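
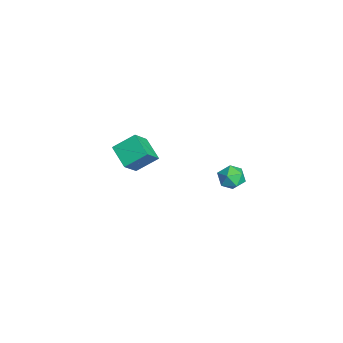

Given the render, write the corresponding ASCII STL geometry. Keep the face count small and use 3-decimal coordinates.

solid 
facet normal -0.774 0.236 0.587
outer loop
vertex 2.495 1.692 -0.555
vertex 2.908 1.775 -0.044
vertex 2.763 2.286 -0.44
endloop
endfacet
facet normal -0.901 0.424 -0.090
outer loop
vertex 2.495 1.692 -0.555
vertex 2.763 2.286 -0.44
vertex 2.718 2.059 -1.06
endloop
endfacet
facet normal -0.854 -0.162 -0.495
outer loop
vertex 2.495 1.692 -0.555
vertex 2.718 2.059 -1.06
vertex 2.835 1.407 -1.048
endloop
endfacet
facet normal -0.698 -0.713 -0.070
outer loop
vertex 2.495 1.692 -0.555
vertex 2.835 1.407 -1.048
vertex 2.952 1.231 -0.42
endloop
endfacet
facet normal -0.649 -0.467 0.600
outer loop
vertex 2.495 1.692 -0.555
vertex 2.952 1.231 -0.42
vertex 2.908 1.775 -0.044
endloop
endfacet
facet normal -0.387 0.875 -0.292
outer loop
vertex 2.718 2.059 -1.06
vertex 2.763 2.286 -0.44
vertex 3.268 2.369 -0.86
endloop
endfacet
facet normal -0.183 0.569 0.802
outer loop
vertex 2.763 2.286 -0.44
vertex 2.908 1.775 -0.044
vertex 3.385 2.193 -0.232
endloop
endfacet
facet normal 0.020 -0.567 0.823
outer loop
vertex 2.908 1.775 -0.044
vertex 2.952 1.231 -0.42
vertex 3.502 1.541 -0.22
endloop
endfacet
facet normal -0.057 -0.964 -0.259
outer loop
vertex 2.952 1.231 -0.42
vertex 2.835 1.407 -1.048
vertex 3.457 1.314 -0.84
endloop
endfacet
facet normal -0.310 -0.073 -0.948
outer loop
vertex 2.835 1.407 -1.048
vertex 2.718 2.059 -1.06
vertex 3.312 1.825 -1.236
endloop
endfacet
facet normal 0.698 0.713 0.070
outer loop
vertex 3.725 1.908 -0.725
vertex 3.268 2.369 -0.86
vertex 3.385 2.193 -0.232
endloop
endfacet
facet normal 0.854 0.162 0.495
outer loop
vertex 3.725 1.908 -0.725
vertex 3.385 2.193 -0.232
vertex 3.502 1.541 -0.22
endloop
endfacet
facet normal 0.901 -0.424 0.090
outer loop
vertex 3.725 1.908 -0.725
vertex 3.502 1.541 -0.22
vertex 3.457 1.314 -0.84
endloop
endfacet
facet normal 0.774 -0.236 -0.587
outer loop
vertex 3.725 1.908 -0.725
vertex 3.457 1.314 -0.84
vertex 3.312 1.825 -1.236
endloop
endfacet
facet normal 0.649 0.467 -0.600
outer loop
vertex 3.725 1.908 -0.725
vertex 3.312 1.825 -1.236
vertex 3.268 2.369 -0.86
endloop
endfacet
facet normal 0.057 0.964 0.259
outer loop
vertex 3.385 2.193 -0.232
vertex 3.268 2.369 -0.86
vertex 2.763 2.286 -0.44
endloop
endfacet
facet normal 0.310 0.073 0.948
outer loop
vertex 3.502 1.541 -0.22
vertex 3.385 2.193 -0.232
vertex 2.908 1.775 -0.044
endloop
endfacet
facet normal 0.387 -0.875 0.292
outer loop
vertex 3.457 1.314 -0.84
vertex 3.502 1.541 -0.22
vertex 2.952 1.231 -0.42
endloop
endfacet
facet normal 0.183 -0.569 -0.802
outer loop
vertex 3.312 1.825 -1.236
vertex 3.457 1.314 -0.84
vertex 2.835 1.407 -1.048
endloop
endfacet
facet normal -0.020 0.567 -0.823
outer loop
vertex 3.268 2.369 -0.86
vertex 3.312 1.825 -1.236
vertex 2.718 2.059 -1.06
endloop
endfacet
facet normal -0.530 0.468 -0.707
outer loop
vertex -3.424 -1.831 -3.793
vertex -3.453 -0.799 -3.089
vertex -2.355 -1.433 -4.331
endloop
endfacet
facet normal 0.024 -0.826 -0.564
outer loop
vertex -1.667 -2.041 -3.411
vertex -3.424 -1.831 -3.793
vertex -2.355 -1.433 -4.331
endloop
endfacet
facet normal -0.530 0.468 -0.707
outer loop
vertex -2.355 -1.433 -4.331
vertex -3.453 -0.799 -3.089
vertex -2.385 -0.401 -3.626
endloop
endfacet
facet normal 0.848 0.315 -0.426
outer loop
vertex -2.385 -0.401 -3.626
vertex -1.667 -2.041 -3.411
vertex -2.355 -1.433 -4.331
endloop
endfacet
facet normal -0.848 -0.315 0.426
outer loop
vertex -3.424 -1.831 -3.793
vertex -2.765 -1.407 -2.169
vertex -3.453 -0.799 -3.089
endloop
endfacet
facet normal 0.024 -0.825 -0.564
outer loop
vertex -2.735 -2.439 -2.874
vertex -3.424 -1.831 -3.793
vertex -1.667 -2.041 -3.411
endloop
endfacet
facet normal -0.848 -0.316 0.426
outer loop
vertex -2.735 -2.439 -2.874
vertex -2.765 -1.407 -2.169
vertex -3.424 -1.831 -3.793
endloop
endfacet
facet normal -0.024 0.826 0.564
outer loop
vertex -3.453 -0.799 -3.089
vertex -2.765 -1.407 -2.169
vertex -2.385 -0.401 -3.626
endloop
endfacet
facet normal 0.848 0.315 -0.427
outer loop
vertex -1.696 -1.009 -2.707
vertex -1.667 -2.041 -3.411
vertex -2.385 -0.401 -3.626
endloop
endfacet
facet normal -0.024 0.826 0.564
outer loop
vertex -2.385 -0.401 -3.626
vertex -2.765 -1.407 -2.169
vertex -1.696 -1.009 -2.707
endloop
endfacet
facet normal 0.530 -0.468 0.707
outer loop
vertex -1.696 -1.009 -2.707
vertex -2.735 -2.439 -2.874
vertex -1.667 -2.041 -3.411
endloop
endfacet
facet normal 0.530 -0.468 0.707
outer loop
vertex -2.765 -1.407 -2.169
vertex -2.735 -2.439 -2.874
vertex -1.696 -1.009 -2.707
endloop
endfacet

endsolid


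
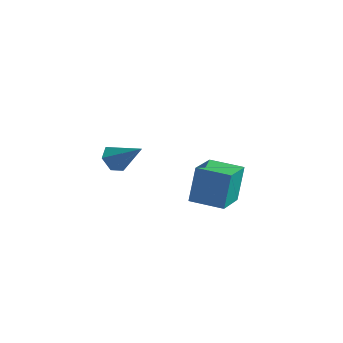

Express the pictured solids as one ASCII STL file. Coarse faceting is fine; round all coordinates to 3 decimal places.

solid 
facet normal -0.750 -0.245 -0.614
outer loop
vertex -3.38 1.616 -2.963
vertex -3.839 1.499 -2.356
vertex -3.8 2.196 -2.681
endloop
endfacet
facet normal 0.610 0.657 -0.443
outer loop
vertex -3.38 1.616 -2.963
vertex -3.8 2.196 -2.681
vertex -2.481 1.941 -1.244
endloop
endfacet
facet normal -0.750 -0.245 -0.614
outer loop
vertex -3.8 2.196 -2.681
vertex -3.839 1.499 -2.356
vertex -4.259 2.079 -2.074
endloop
endfacet
facet normal -0.009 0.983 0.183
outer loop
vertex -3.8 2.196 -2.681
vertex -4.259 2.079 -2.074
vertex -2.481 1.941 -1.244
endloop
endfacet
facet normal -0.750 -0.245 -0.614
outer loop
vertex -4.259 2.079 -2.074
vertex -3.839 1.499 -2.356
vertex -4.298 1.382 -1.749
endloop
endfacet
facet normal -0.359 0.411 0.838
outer loop
vertex -4.259 2.079 -2.074
vertex -4.298 1.382 -1.749
vertex -2.481 1.941 -1.244
endloop
endfacet
facet normal -0.750 -0.245 -0.614
outer loop
vertex -4.298 1.382 -1.749
vertex -3.839 1.499 -2.356
vertex -3.878 0.802 -2.031
endloop
endfacet
facet normal -0.091 -0.488 0.868
outer loop
vertex -4.298 1.382 -1.749
vertex -3.878 0.802 -2.031
vertex -2.481 1.941 -1.244
endloop
endfacet
facet normal -0.750 -0.245 -0.614
outer loop
vertex -3.878 0.802 -2.031
vertex -3.839 1.499 -2.356
vertex -3.419 0.919 -2.638
endloop
endfacet
facet normal 0.528 -0.814 0.242
outer loop
vertex -3.878 0.802 -2.031
vertex -3.419 0.919 -2.638
vertex -2.481 1.941 -1.244
endloop
endfacet
facet normal -0.750 -0.245 -0.614
outer loop
vertex -3.419 0.919 -2.638
vertex -3.839 1.499 -2.356
vertex -3.38 1.616 -2.963
endloop
endfacet
facet normal 0.878 -0.242 -0.413
outer loop
vertex -3.419 0.919 -2.638
vertex -3.38 1.616 -2.963
vertex -2.481 1.941 -1.244
endloop
endfacet
facet normal -0.896 -0.441 0.056
outer loop
vertex 1.405 1.569 -0.442
vertex 0.607 3.123 -0.985
vertex 1.559 1.032 -2.205
endloop
endfacet
facet normal 0.436 -0.849 0.297
outer loop
vertex 2.993 1.737 -2.295
vertex 1.405 1.569 -0.442
vertex 1.559 1.032 -2.205
endloop
endfacet
facet normal -0.896 -0.441 0.056
outer loop
vertex 1.559 1.032 -2.205
vertex 0.607 3.123 -0.985
vertex 0.761 2.586 -2.749
endloop
endfacet
facet normal 0.083 -0.291 -0.953
outer loop
vertex 0.761 2.586 -2.749
vertex 2.993 1.737 -2.295
vertex 1.559 1.032 -2.205
endloop
endfacet
facet normal -0.083 0.290 0.953
outer loop
vertex 1.405 1.569 -0.442
vertex 2.041 3.828 -1.075
vertex 0.607 3.123 -0.985
endloop
endfacet
facet normal 0.436 -0.850 0.297
outer loop
vertex 2.839 2.274 -0.531
vertex 1.405 1.569 -0.442
vertex 2.993 1.737 -2.295
endloop
endfacet
facet normal -0.084 0.291 0.953
outer loop
vertex 2.839 2.274 -0.531
vertex 2.041 3.828 -1.075
vertex 1.405 1.569 -0.442
endloop
endfacet
facet normal -0.436 0.849 -0.297
outer loop
vertex 0.607 3.123 -0.985
vertex 2.041 3.828 -1.075
vertex 0.761 2.586 -2.749
endloop
endfacet
facet normal 0.084 -0.290 -0.953
outer loop
vertex 2.195 3.291 -2.838
vertex 2.993 1.737 -2.295
vertex 0.761 2.586 -2.749
endloop
endfacet
facet normal -0.436 0.850 -0.297
outer loop
vertex 0.761 2.586 -2.749
vertex 2.041 3.828 -1.075
vertex 2.195 3.291 -2.838
endloop
endfacet
facet normal 0.896 0.441 -0.056
outer loop
vertex 2.195 3.291 -2.838
vertex 2.839 2.274 -0.531
vertex 2.993 1.737 -2.295
endloop
endfacet
facet normal 0.896 0.441 -0.056
outer loop
vertex 2.041 3.828 -1.075
vertex 2.839 2.274 -0.531
vertex 2.195 3.291 -2.838
endloop
endfacet

endsolid


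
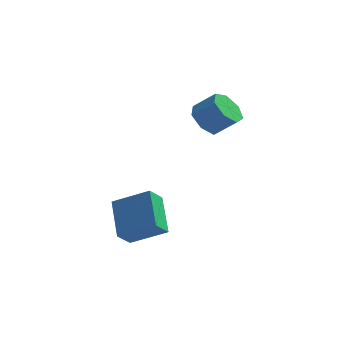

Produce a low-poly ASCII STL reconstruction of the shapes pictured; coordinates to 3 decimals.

solid 
facet normal -0.893 -0.034 -0.449
outer loop
vertex -0.195 -3.747 -3.814
vertex -0.904 -2.194 -2.524
vertex 0.15 -2.971 -4.559
endloop
endfacet
facet normal 0.331 -0.726 -0.603
outer loop
vertex 1.864 -2.906 -3.696
vertex -0.195 -3.747 -3.814
vertex 0.15 -2.971 -4.559
endloop
endfacet
facet normal -0.893 -0.034 -0.449
outer loop
vertex 0.15 -2.971 -4.559
vertex -0.904 -2.194 -2.524
vertex -0.559 -1.418 -3.268
endloop
endfacet
facet normal 0.306 0.687 -0.659
outer loop
vertex -0.559 -1.418 -3.268
vertex 1.864 -2.906 -3.696
vertex 0.15 -2.971 -4.559
endloop
endfacet
facet normal -0.306 -0.687 0.659
outer loop
vertex -0.195 -3.747 -3.814
vertex 0.81 -2.129 -1.661
vertex -0.904 -2.194 -2.524
endloop
endfacet
facet normal 0.331 -0.726 -0.603
outer loop
vertex 1.519 -3.682 -2.952
vertex -0.195 -3.747 -3.814
vertex 1.864 -2.906 -3.696
endloop
endfacet
facet normal -0.305 -0.687 0.659
outer loop
vertex 1.519 -3.682 -2.952
vertex 0.81 -2.129 -1.661
vertex -0.195 -3.747 -3.814
endloop
endfacet
facet normal -0.331 0.726 0.603
outer loop
vertex -0.904 -2.194 -2.524
vertex 0.81 -2.129 -1.661
vertex -0.559 -1.418 -3.268
endloop
endfacet
facet normal 0.305 0.687 -0.659
outer loop
vertex 1.155 -1.353 -2.406
vertex 1.864 -2.906 -3.696
vertex -0.559 -1.418 -3.268
endloop
endfacet
facet normal -0.331 0.726 0.603
outer loop
vertex -0.559 -1.418 -3.268
vertex 0.81 -2.129 -1.661
vertex 1.155 -1.353 -2.406
endloop
endfacet
facet normal 0.893 0.034 0.450
outer loop
vertex 1.155 -1.353 -2.406
vertex 1.519 -3.682 -2.952
vertex 1.864 -2.906 -3.696
endloop
endfacet
facet normal 0.893 0.034 0.449
outer loop
vertex 0.81 -2.129 -1.661
vertex 1.519 -3.682 -2.952
vertex 1.155 -1.353 -2.406
endloop
endfacet
facet normal -0.758 0.022 -0.652
outer loop
vertex 2.606 2.207 0.142
vertex 2.079 2.775 0.774
vertex 2.708 3.064 0.052
endloop
endfacet
facet normal 0.641 -0.155 -0.752
outer loop
vertex 2.606 2.207 0.142
vertex 2.708 3.064 0.052
vertex 3.668 2.177 1.054
endloop
endfacet
facet normal 0.642 -0.155 -0.751
outer loop
vertex 3.668 2.177 1.054
vertex 2.708 3.064 0.052
vertex 3.769 3.034 0.964
endloop
endfacet
facet normal 0.758 -0.021 0.651
outer loop
vertex 3.668 2.177 1.054
vertex 3.769 3.034 0.964
vertex 3.141 2.745 1.686
endloop
endfacet
facet normal -0.758 0.021 -0.652
outer loop
vertex 2.708 3.064 0.052
vertex 2.079 2.775 0.774
vertex 2.336 3.703 0.505
endloop
endfacet
facet normal 0.491 0.676 -0.550
outer loop
vertex 2.708 3.064 0.052
vertex 2.336 3.703 0.505
vertex 3.769 3.034 0.964
endloop
endfacet
facet normal 0.491 0.676 -0.549
outer loop
vertex 3.769 3.034 0.964
vertex 2.336 3.703 0.505
vertex 3.398 3.673 1.418
endloop
endfacet
facet normal 0.759 -0.022 0.651
outer loop
vertex 3.769 3.034 0.964
vertex 3.398 3.673 1.418
vertex 3.141 2.745 1.686
endloop
endfacet
facet normal -0.758 0.021 -0.651
outer loop
vertex 2.336 3.703 0.505
vertex 2.079 2.775 0.774
vertex 1.771 3.644 1.161
endloop
endfacet
facet normal -0.028 0.997 0.065
outer loop
vertex 2.336 3.703 0.505
vertex 1.771 3.644 1.161
vertex 3.398 3.673 1.418
endloop
endfacet
facet normal -0.028 0.997 0.066
outer loop
vertex 3.398 3.673 1.418
vertex 1.771 3.644 1.161
vertex 2.832 3.614 2.073
endloop
endfacet
facet normal 0.757 -0.021 0.653
outer loop
vertex 3.398 3.673 1.418
vertex 2.832 3.614 2.073
vertex 3.141 2.745 1.686
endloop
endfacet
facet normal -0.758 0.021 -0.652
outer loop
vertex 1.771 3.644 1.161
vertex 2.079 2.775 0.774
vertex 1.438 2.93 1.525
endloop
endfacet
facet normal -0.527 0.568 0.632
outer loop
vertex 1.771 3.644 1.161
vertex 1.438 2.93 1.525
vertex 2.832 3.614 2.073
endloop
endfacet
facet normal -0.527 0.569 0.631
outer loop
vertex 2.832 3.614 2.073
vertex 1.438 2.93 1.525
vertex 2.499 2.9 2.438
endloop
endfacet
facet normal 0.758 -0.021 0.652
outer loop
vertex 2.832 3.614 2.073
vertex 2.499 2.9 2.438
vertex 3.141 2.745 1.686
endloop
endfacet
facet normal -0.758 0.022 -0.652
outer loop
vertex 1.438 2.93 1.525
vertex 2.079 2.775 0.774
vertex 1.588 2.1 1.323
endloop
endfacet
facet normal -0.629 -0.289 0.722
outer loop
vertex 1.438 2.93 1.525
vertex 1.588 2.1 1.323
vertex 2.499 2.9 2.438
endloop
endfacet
facet normal -0.629 -0.289 0.721
outer loop
vertex 2.499 2.9 2.438
vertex 1.588 2.1 1.323
vertex 2.649 2.069 2.236
endloop
endfacet
facet normal 0.758 -0.022 0.652
outer loop
vertex 2.499 2.9 2.438
vertex 2.649 2.069 2.236
vertex 3.141 2.745 1.686
endloop
endfacet
facet normal -0.758 0.021 -0.652
outer loop
vertex 1.588 2.1 1.323
vertex 2.079 2.775 0.774
vertex 2.108 1.778 0.708
endloop
endfacet
facet normal -0.258 -0.928 0.268
outer loop
vertex 1.588 2.1 1.323
vertex 2.108 1.778 0.708
vertex 2.649 2.069 2.236
endloop
endfacet
facet normal -0.256 -0.929 0.268
outer loop
vertex 2.649 2.069 2.236
vertex 2.108 1.778 0.708
vertex 3.169 1.748 1.62
endloop
endfacet
facet normal 0.758 -0.022 0.652
outer loop
vertex 2.649 2.069 2.236
vertex 3.169 1.748 1.62
vertex 3.141 2.745 1.686
endloop
endfacet
facet normal -0.758 0.021 -0.651
outer loop
vertex 2.108 1.778 0.708
vertex 2.079 2.775 0.774
vertex 2.606 2.207 0.142
endloop
endfacet
facet normal 0.308 -0.869 -0.387
outer loop
vertex 2.108 1.778 0.708
vertex 2.606 2.207 0.142
vertex 3.169 1.748 1.62
endloop
endfacet
facet normal 0.308 -0.869 -0.387
outer loop
vertex 3.169 1.748 1.62
vertex 2.606 2.207 0.142
vertex 3.668 2.177 1.054
endloop
endfacet
facet normal 0.758 -0.022 0.652
outer loop
vertex 3.169 1.748 1.62
vertex 3.668 2.177 1.054
vertex 3.141 2.745 1.686
endloop
endfacet

endsolid


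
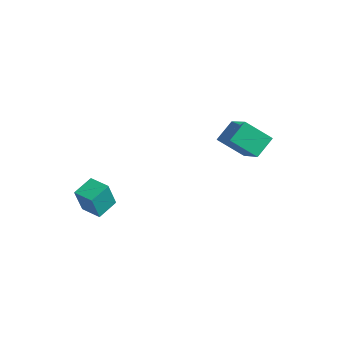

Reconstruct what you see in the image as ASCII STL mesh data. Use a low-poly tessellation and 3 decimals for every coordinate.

solid 
facet normal -0.579 -0.542 0.609
outer loop
vertex 3.343 -0.628 0.947
vertex 3.237 0.11 1.503
vertex 2.18 -0.23 0.196
endloop
endfacet
facet normal 0.114 -0.794 -0.598
outer loop
vertex 2.863 0.41 -0.523
vertex 3.343 -0.628 0.947
vertex 2.18 -0.23 0.196
endloop
endfacet
facet normal -0.579 -0.542 0.609
outer loop
vertex 2.18 -0.23 0.196
vertex 3.237 0.11 1.503
vertex 2.074 0.508 0.752
endloop
endfacet
facet normal -0.808 0.277 -0.521
outer loop
vertex 2.074 0.508 0.752
vertex 2.863 0.41 -0.523
vertex 2.18 -0.23 0.196
endloop
endfacet
facet normal 0.808 -0.277 0.521
outer loop
vertex 3.343 -0.628 0.947
vertex 3.92 0.75 0.784
vertex 3.237 0.11 1.503
endloop
endfacet
facet normal 0.114 -0.794 -0.598
outer loop
vertex 4.026 0.012 0.228
vertex 3.343 -0.628 0.947
vertex 2.863 0.41 -0.523
endloop
endfacet
facet normal 0.808 -0.277 0.521
outer loop
vertex 4.026 0.012 0.228
vertex 3.92 0.75 0.784
vertex 3.343 -0.628 0.947
endloop
endfacet
facet normal -0.114 0.794 0.598
outer loop
vertex 3.237 0.11 1.503
vertex 3.92 0.75 0.784
vertex 2.074 0.508 0.752
endloop
endfacet
facet normal -0.808 0.277 -0.521
outer loop
vertex 2.757 1.148 0.033
vertex 2.863 0.41 -0.523
vertex 2.074 0.508 0.752
endloop
endfacet
facet normal -0.114 0.794 0.598
outer loop
vertex 2.074 0.508 0.752
vertex 3.92 0.75 0.784
vertex 2.757 1.148 0.033
endloop
endfacet
facet normal 0.579 0.542 -0.609
outer loop
vertex 2.757 1.148 0.033
vertex 4.026 0.012 0.228
vertex 2.863 0.41 -0.523
endloop
endfacet
facet normal 0.579 0.542 -0.609
outer loop
vertex 3.92 0.75 0.784
vertex 4.026 0.012 0.228
vertex 2.757 1.148 0.033
endloop
endfacet
facet normal -0.982 -0.188 0.021
outer loop
vertex -0.176 -4.508 -1.958
vertex -0.324 -3.702 -1.663
vertex -0.272 -4.13 -3.04
endloop
endfacet
facet normal 0.170 -0.926 -0.338
outer loop
vertex 0.524 -3.978 -3.057
vertex -0.176 -4.508 -1.958
vertex -0.272 -4.13 -3.04
endloop
endfacet
facet normal -0.982 -0.187 0.021
outer loop
vertex -0.272 -4.13 -3.04
vertex -0.324 -3.702 -1.663
vertex -0.419 -3.325 -2.745
endloop
endfacet
facet normal -0.083 0.329 -0.941
outer loop
vertex -0.419 -3.325 -2.745
vertex 0.524 -3.978 -3.057
vertex -0.272 -4.13 -3.04
endloop
endfacet
facet normal 0.083 -0.329 0.941
outer loop
vertex -0.176 -4.508 -1.958
vertex 0.472 -3.55 -1.68
vertex -0.324 -3.702 -1.663
endloop
endfacet
facet normal 0.171 -0.926 -0.338
outer loop
vertex 0.619 -4.355 -1.975
vertex -0.176 -4.508 -1.958
vertex 0.524 -3.978 -3.057
endloop
endfacet
facet normal 0.084 -0.329 0.940
outer loop
vertex 0.619 -4.355 -1.975
vertex 0.472 -3.55 -1.68
vertex -0.176 -4.508 -1.958
endloop
endfacet
facet normal -0.170 0.926 0.338
outer loop
vertex -0.324 -3.702 -1.663
vertex 0.472 -3.55 -1.68
vertex -0.419 -3.325 -2.745
endloop
endfacet
facet normal -0.083 0.329 -0.941
outer loop
vertex 0.376 -3.172 -2.762
vertex 0.524 -3.978 -3.057
vertex -0.419 -3.325 -2.745
endloop
endfacet
facet normal -0.171 0.925 0.338
outer loop
vertex -0.419 -3.325 -2.745
vertex 0.472 -3.55 -1.68
vertex 0.376 -3.172 -2.762
endloop
endfacet
facet normal 0.982 0.188 -0.021
outer loop
vertex 0.376 -3.172 -2.762
vertex 0.619 -4.355 -1.975
vertex 0.524 -3.978 -3.057
endloop
endfacet
facet normal 0.982 0.187 -0.022
outer loop
vertex 0.472 -3.55 -1.68
vertex 0.619 -4.355 -1.975
vertex 0.376 -3.172 -2.762
endloop
endfacet

endsolid


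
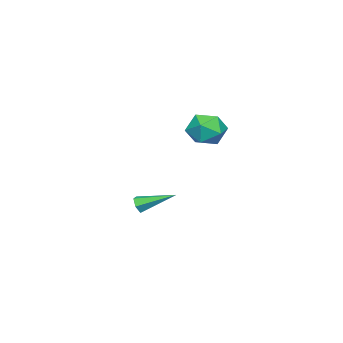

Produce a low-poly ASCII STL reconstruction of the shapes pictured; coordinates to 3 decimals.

solid 
facet normal -0.970 0.243 0.006
outer loop
vertex 1.861 3.99 3.358
vertex 1.645 3.138 2.863
vertex 1.653 3.147 3.872
endloop
endfacet
facet normal -0.638 0.510 0.578
outer loop
vertex 1.861 3.99 3.358
vertex 1.653 3.147 3.872
vertex 2.406 3.748 4.173
endloop
endfacet
facet normal -0.109 0.931 0.349
outer loop
vertex 1.861 3.99 3.358
vertex 2.406 3.748 4.173
vertex 2.863 4.111 3.349
endloop
endfacet
facet normal -0.115 0.924 -0.364
outer loop
vertex 1.861 3.99 3.358
vertex 2.863 4.111 3.349
vertex 2.393 3.734 2.539
endloop
endfacet
facet normal -0.647 0.499 -0.576
outer loop
vertex 1.861 3.99 3.358
vertex 2.393 3.734 2.539
vertex 1.645 3.138 2.863
endloop
endfacet
facet normal -0.347 -0.034 0.937
outer loop
vertex 2.406 3.748 4.173
vertex 1.653 3.147 3.872
vertex 2.527 2.746 4.181
endloop
endfacet
facet normal -0.884 -0.466 0.011
outer loop
vertex 1.653 3.147 3.872
vertex 1.645 3.138 2.863
vertex 2.057 2.369 3.371
endloop
endfacet
facet normal -0.362 -0.051 -0.931
outer loop
vertex 1.645 3.138 2.863
vertex 2.393 3.734 2.539
vertex 2.514 2.732 2.547
endloop
endfacet
facet normal 0.500 0.637 -0.587
outer loop
vertex 2.393 3.734 2.539
vertex 2.863 4.111 3.349
vertex 3.267 3.333 2.848
endloop
endfacet
facet normal 0.509 0.647 0.567
outer loop
vertex 2.863 4.111 3.349
vertex 2.406 3.748 4.173
vertex 3.275 3.342 3.857
endloop
endfacet
facet normal 0.115 -0.924 0.364
outer loop
vertex 3.059 2.49 3.362
vertex 2.527 2.746 4.181
vertex 2.057 2.369 3.371
endloop
endfacet
facet normal 0.109 -0.931 -0.349
outer loop
vertex 3.059 2.49 3.362
vertex 2.057 2.369 3.371
vertex 2.514 2.732 2.547
endloop
endfacet
facet normal 0.638 -0.510 -0.578
outer loop
vertex 3.059 2.49 3.362
vertex 2.514 2.732 2.547
vertex 3.267 3.333 2.848
endloop
endfacet
facet normal 0.970 -0.243 -0.006
outer loop
vertex 3.059 2.49 3.362
vertex 3.267 3.333 2.848
vertex 3.275 3.342 3.857
endloop
endfacet
facet normal 0.647 -0.499 0.576
outer loop
vertex 3.059 2.49 3.362
vertex 3.275 3.342 3.857
vertex 2.527 2.746 4.181
endloop
endfacet
facet normal -0.500 -0.637 0.587
outer loop
vertex 2.057 2.369 3.371
vertex 2.527 2.746 4.181
vertex 1.653 3.147 3.872
endloop
endfacet
facet normal -0.509 -0.647 -0.567
outer loop
vertex 2.514 2.732 2.547
vertex 2.057 2.369 3.371
vertex 1.645 3.138 2.863
endloop
endfacet
facet normal 0.347 0.034 -0.937
outer loop
vertex 3.267 3.333 2.848
vertex 2.514 2.732 2.547
vertex 2.393 3.734 2.539
endloop
endfacet
facet normal 0.884 0.466 -0.011
outer loop
vertex 3.275 3.342 3.857
vertex 3.267 3.333 2.848
vertex 2.863 4.111 3.349
endloop
endfacet
facet normal 0.362 0.051 0.931
outer loop
vertex 2.527 2.746 4.181
vertex 3.275 3.342 3.857
vertex 2.406 3.748 4.173
endloop
endfacet
facet normal 0.250 -0.887 -0.387
outer loop
vertex 0.124 -1.551 -2.398
vertex -0.119 -1.422 -2.851
vertex 0.394 -1.307 -2.783
endloop
endfacet
facet normal 0.742 0.192 0.642
outer loop
vertex 0.124 -1.551 -2.398
vertex 0.394 -1.307 -2.783
vertex -0.601 0.282 -2.109
endloop
endfacet
facet normal 0.250 -0.887 -0.387
outer loop
vertex 0.394 -1.307 -2.783
vertex -0.119 -1.422 -2.851
vertex 0.151 -1.178 -3.236
endloop
endfacet
facet normal 0.771 0.587 -0.246
outer loop
vertex 0.394 -1.307 -2.783
vertex 0.151 -1.178 -3.236
vertex -0.601 0.282 -2.109
endloop
endfacet
facet normal 0.250 -0.887 -0.387
outer loop
vertex 0.151 -1.178 -3.236
vertex -0.119 -1.422 -2.851
vertex -0.362 -1.293 -3.304
endloop
endfacet
facet normal -0.029 0.601 -0.798
outer loop
vertex 0.151 -1.178 -3.236
vertex -0.362 -1.293 -3.304
vertex -0.601 0.282 -2.109
endloop
endfacet
facet normal 0.250 -0.887 -0.387
outer loop
vertex -0.362 -1.293 -3.304
vertex -0.119 -1.422 -2.851
vertex -0.632 -1.537 -2.919
endloop
endfacet
facet normal -0.859 0.221 -0.462
outer loop
vertex -0.362 -1.293 -3.304
vertex -0.632 -1.537 -2.919
vertex -0.601 0.282 -2.109
endloop
endfacet
facet normal 0.250 -0.887 -0.387
outer loop
vertex -0.632 -1.537 -2.919
vertex -0.119 -1.422 -2.851
vertex -0.389 -1.666 -2.466
endloop
endfacet
facet normal -0.888 -0.175 0.426
outer loop
vertex -0.632 -1.537 -2.919
vertex -0.389 -1.666 -2.466
vertex -0.601 0.282 -2.109
endloop
endfacet
facet normal 0.250 -0.887 -0.387
outer loop
vertex -0.389 -1.666 -2.466
vertex -0.119 -1.422 -2.851
vertex 0.124 -1.551 -2.398
endloop
endfacet
facet normal -0.087 -0.189 0.978
outer loop
vertex -0.389 -1.666 -2.466
vertex 0.124 -1.551 -2.398
vertex -0.601 0.282 -2.109
endloop
endfacet

endsolid


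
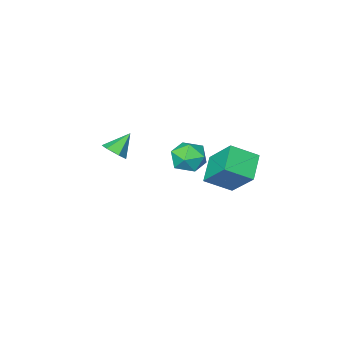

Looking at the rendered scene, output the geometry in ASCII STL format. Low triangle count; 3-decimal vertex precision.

solid 
facet normal -0.637 -0.593 0.494
outer loop
vertex 0.407 -0.11 2.435
vertex 0.258 1.143 3.747
vertex -0.636 0.459 1.773
endloop
endfacet
facet normal 0.082 -0.688 -0.721
outer loop
vertex 0.242 1.277 1.093
vertex 0.407 -0.11 2.435
vertex -0.636 0.459 1.773
endloop
endfacet
facet normal -0.636 -0.593 0.494
outer loop
vertex -0.636 0.459 1.773
vertex 0.258 1.143 3.747
vertex -0.785 1.712 3.086
endloop
endfacet
facet normal -0.767 0.419 -0.487
outer loop
vertex -0.785 1.712 3.086
vertex 0.242 1.277 1.093
vertex -0.636 0.459 1.773
endloop
endfacet
facet normal 0.767 -0.418 0.487
outer loop
vertex 0.407 -0.11 2.435
vertex 1.136 1.961 3.067
vertex 0.258 1.143 3.747
endloop
endfacet
facet normal 0.082 -0.688 -0.721
outer loop
vertex 1.285 0.708 1.754
vertex 0.407 -0.11 2.435
vertex 0.242 1.277 1.093
endloop
endfacet
facet normal 0.767 -0.418 0.486
outer loop
vertex 1.285 0.708 1.754
vertex 1.136 1.961 3.067
vertex 0.407 -0.11 2.435
endloop
endfacet
facet normal -0.082 0.688 0.721
outer loop
vertex 0.258 1.143 3.747
vertex 1.136 1.961 3.067
vertex -0.785 1.712 3.086
endloop
endfacet
facet normal -0.767 0.418 -0.487
outer loop
vertex 0.093 2.53 2.405
vertex 0.242 1.277 1.093
vertex -0.785 1.712 3.086
endloop
endfacet
facet normal -0.082 0.688 0.721
outer loop
vertex -0.785 1.712 3.086
vertex 1.136 1.961 3.067
vertex 0.093 2.53 2.405
endloop
endfacet
facet normal 0.636 0.593 -0.494
outer loop
vertex 0.093 2.53 2.405
vertex 1.285 0.708 1.754
vertex 0.242 1.277 1.093
endloop
endfacet
facet normal 0.637 0.593 -0.493
outer loop
vertex 1.136 1.961 3.067
vertex 1.285 0.708 1.754
vertex 0.093 2.53 2.405
endloop
endfacet
facet normal 0.707 0.031 -0.707
outer loop
vertex 4.633 -1.667 3.83
vertex 4.346 -1.212 3.563
vertex 4.761 -1.101 3.983
endloop
endfacet
facet normal 0.324 -0.314 0.892
outer loop
vertex 4.633 -1.667 3.83
vertex 4.761 -1.101 3.983
vertex 3.534 -1.248 4.377
endloop
endfacet
facet normal 0.707 0.031 -0.707
outer loop
vertex 4.761 -1.101 3.983
vertex 4.346 -1.212 3.563
vertex 4.474 -0.646 3.716
endloop
endfacet
facet normal 0.185 0.581 0.792
outer loop
vertex 4.761 -1.101 3.983
vertex 4.474 -0.646 3.716
vertex 3.534 -1.248 4.377
endloop
endfacet
facet normal 0.707 0.031 -0.707
outer loop
vertex 4.474 -0.646 3.716
vertex 4.346 -1.212 3.563
vertex 4.06 -0.758 3.297
endloop
endfacet
facet normal -0.431 0.882 0.190
outer loop
vertex 4.474 -0.646 3.716
vertex 4.06 -0.758 3.297
vertex 3.534 -1.248 4.377
endloop
endfacet
facet normal 0.707 0.031 -0.707
outer loop
vertex 4.06 -0.758 3.297
vertex 4.346 -1.212 3.563
vertex 3.932 -1.324 3.144
endloop
endfacet
facet normal -0.906 0.289 -0.310
outer loop
vertex 4.06 -0.758 3.297
vertex 3.932 -1.324 3.144
vertex 3.534 -1.248 4.377
endloop
endfacet
facet normal 0.707 0.030 -0.707
outer loop
vertex 3.932 -1.324 3.144
vertex 4.346 -1.212 3.563
vertex 4.218 -1.779 3.411
endloop
endfacet
facet normal -0.767 -0.606 -0.210
outer loop
vertex 3.932 -1.324 3.144
vertex 4.218 -1.779 3.411
vertex 3.534 -1.248 4.377
endloop
endfacet
facet normal 0.706 0.030 -0.707
outer loop
vertex 4.218 -1.779 3.411
vertex 4.346 -1.212 3.563
vertex 4.633 -1.667 3.83
endloop
endfacet
facet normal -0.151 -0.908 0.392
outer loop
vertex 4.218 -1.779 3.411
vertex 4.633 -1.667 3.83
vertex 3.534 -1.248 4.377
endloop
endfacet
facet normal -0.833 0.530 0.159
outer loop
vertex -1.663 -3.276 -0.321
vertex -1.734 -3.642 0.526
vertex -1.259 -2.858 0.399
endloop
endfacet
facet normal -0.393 0.874 -0.287
outer loop
vertex -1.663 -3.276 -0.321
vertex -1.259 -2.858 0.399
vertex -0.813 -2.923 -0.409
endloop
endfacet
facet normal -0.275 0.451 -0.849
outer loop
vertex -1.663 -3.276 -0.321
vertex -0.813 -2.923 -0.409
vertex -1.013 -3.746 -0.781
endloop
endfacet
facet normal -0.643 -0.154 -0.751
outer loop
vertex -1.663 -3.276 -0.321
vertex -1.013 -3.746 -0.781
vertex -1.582 -4.19 -0.203
endloop
endfacet
facet normal -0.986 -0.104 -0.128
outer loop
vertex -1.663 -3.276 -0.321
vertex -1.582 -4.19 -0.203
vertex -1.734 -3.642 0.526
endloop
endfacet
facet normal 0.230 0.972 0.049
outer loop
vertex -0.813 -2.923 -0.409
vertex -1.259 -2.858 0.399
vertex -0.358 -3.07 0.383
endloop
endfacet
facet normal -0.482 0.417 0.771
outer loop
vertex -1.259 -2.858 0.399
vertex -1.734 -3.642 0.526
vertex -0.927 -3.514 0.961
endloop
endfacet
facet normal -0.731 -0.610 0.306
outer loop
vertex -1.734 -3.642 0.526
vertex -1.582 -4.19 -0.203
vertex -1.127 -4.337 0.589
endloop
endfacet
facet normal -0.175 -0.690 -0.702
outer loop
vertex -1.582 -4.19 -0.203
vertex -1.013 -3.746 -0.781
vertex -0.681 -4.402 -0.219
endloop
endfacet
facet normal 0.419 0.288 -0.861
outer loop
vertex -1.013 -3.746 -0.781
vertex -0.813 -2.923 -0.409
vertex -0.206 -3.618 -0.346
endloop
endfacet
facet normal 0.643 0.154 0.751
outer loop
vertex -0.277 -3.984 0.501
vertex -0.358 -3.07 0.383
vertex -0.927 -3.514 0.961
endloop
endfacet
facet normal 0.275 -0.451 0.849
outer loop
vertex -0.277 -3.984 0.501
vertex -0.927 -3.514 0.961
vertex -1.127 -4.337 0.589
endloop
endfacet
facet normal 0.393 -0.874 0.287
outer loop
vertex -0.277 -3.984 0.501
vertex -1.127 -4.337 0.589
vertex -0.681 -4.402 -0.219
endloop
endfacet
facet normal 0.833 -0.530 -0.159
outer loop
vertex -0.277 -3.984 0.501
vertex -0.681 -4.402 -0.219
vertex -0.206 -3.618 -0.346
endloop
endfacet
facet normal 0.986 0.104 0.128
outer loop
vertex -0.277 -3.984 0.501
vertex -0.206 -3.618 -0.346
vertex -0.358 -3.07 0.383
endloop
endfacet
facet normal 0.175 0.690 0.702
outer loop
vertex -0.927 -3.514 0.961
vertex -0.358 -3.07 0.383
vertex -1.259 -2.858 0.399
endloop
endfacet
facet normal -0.419 -0.288 0.861
outer loop
vertex -1.127 -4.337 0.589
vertex -0.927 -3.514 0.961
vertex -1.734 -3.642 0.526
endloop
endfacet
facet normal -0.230 -0.972 -0.049
outer loop
vertex -0.681 -4.402 -0.219
vertex -1.127 -4.337 0.589
vertex -1.582 -4.19 -0.203
endloop
endfacet
facet normal 0.482 -0.417 -0.771
outer loop
vertex -0.206 -3.618 -0.346
vertex -0.681 -4.402 -0.219
vertex -1.013 -3.746 -0.781
endloop
endfacet
facet normal 0.731 0.610 -0.306
outer loop
vertex -0.358 -3.07 0.383
vertex -0.206 -3.618 -0.346
vertex -0.813 -2.923 -0.409
endloop
endfacet

endsolid


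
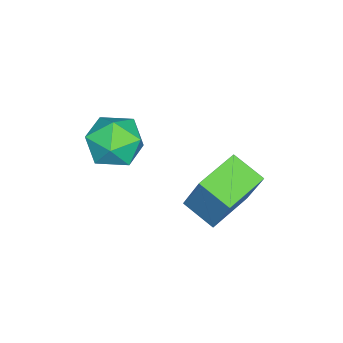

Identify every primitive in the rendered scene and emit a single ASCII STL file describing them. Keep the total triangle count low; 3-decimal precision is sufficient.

solid 
facet normal -0.930 0.347 0.121
outer loop
vertex -1.452 2.387 -0.737
vertex -1.06 3.647 -1.337
vertex -1.996 1.615 -2.713
endloop
endfacet
facet normal -0.270 -0.869 0.414
outer loop
vertex -0.22 0.953 -2.943
vertex -1.452 2.387 -0.737
vertex -1.996 1.615 -2.713
endloop
endfacet
facet normal -0.930 0.347 0.121
outer loop
vertex -1.996 1.615 -2.713
vertex -1.06 3.647 -1.337
vertex -1.604 2.876 -3.313
endloop
endfacet
facet normal -0.248 -0.352 -0.902
outer loop
vertex -1.604 2.876 -3.313
vertex -0.22 0.953 -2.943
vertex -1.996 1.615 -2.713
endloop
endfacet
facet normal 0.248 0.352 0.902
outer loop
vertex -1.452 2.387 -0.737
vertex 0.716 2.985 -1.567
vertex -1.06 3.647 -1.337
endloop
endfacet
facet normal -0.271 -0.869 0.414
outer loop
vertex 0.324 1.724 -0.967
vertex -1.452 2.387 -0.737
vertex -0.22 0.953 -2.943
endloop
endfacet
facet normal 0.248 0.352 0.902
outer loop
vertex 0.324 1.724 -0.967
vertex 0.716 2.985 -1.567
vertex -1.452 2.387 -0.737
endloop
endfacet
facet normal 0.270 0.869 -0.414
outer loop
vertex -1.06 3.647 -1.337
vertex 0.716 2.985 -1.567
vertex -1.604 2.876 -3.313
endloop
endfacet
facet normal -0.248 -0.352 -0.902
outer loop
vertex 0.172 2.213 -3.543
vertex -0.22 0.953 -2.943
vertex -1.604 2.876 -3.313
endloop
endfacet
facet normal 0.271 0.869 -0.414
outer loop
vertex -1.604 2.876 -3.313
vertex 0.716 2.985 -1.567
vertex 0.172 2.213 -3.543
endloop
endfacet
facet normal 0.930 -0.347 -0.121
outer loop
vertex 0.172 2.213 -3.543
vertex 0.324 1.724 -0.967
vertex -0.22 0.953 -2.943
endloop
endfacet
facet normal 0.930 -0.347 -0.121
outer loop
vertex 0.716 2.985 -1.567
vertex 0.324 1.724 -0.967
vertex 0.172 2.213 -3.543
endloop
endfacet
facet normal -0.539 -0.149 0.829
outer loop
vertex -0.089 -0.81 1.476
vertex 0.204 -1.951 1.461
vertex 0.878 -1.177 2.038
endloop
endfacet
facet normal -0.276 0.515 0.811
outer loop
vertex -0.089 -0.81 1.476
vertex 0.878 -1.177 2.038
vertex 0.903 -0.179 1.413
endloop
endfacet
facet normal -0.514 0.830 0.217
outer loop
vertex -0.089 -0.81 1.476
vertex 0.903 -0.179 1.413
vertex 0.243 -0.336 0.45
endloop
endfacet
facet normal -0.923 0.361 -0.132
outer loop
vertex -0.089 -0.81 1.476
vertex 0.243 -0.336 0.45
vertex -0.189 -1.431 0.48
endloop
endfacet
facet normal -0.938 -0.244 0.246
outer loop
vertex -0.089 -0.81 1.476
vertex -0.189 -1.431 0.48
vertex 0.204 -1.951 1.461
endloop
endfacet
facet normal 0.434 0.470 0.768
outer loop
vertex 0.903 -0.179 1.413
vertex 0.878 -1.177 2.038
vertex 1.809 -0.929 1.36
endloop
endfacet
facet normal 0.011 -0.604 0.797
outer loop
vertex 0.878 -1.177 2.038
vertex 0.204 -1.951 1.461
vertex 1.377 -2.024 1.39
endloop
endfacet
facet normal -0.636 -0.758 -0.147
outer loop
vertex 0.204 -1.951 1.461
vertex -0.189 -1.431 0.48
vertex 0.717 -2.181 0.427
endloop
endfacet
facet normal -0.612 0.221 -0.760
outer loop
vertex -0.189 -1.431 0.48
vertex 0.243 -0.336 0.45
vertex 0.742 -1.183 -0.198
endloop
endfacet
facet normal 0.049 0.980 -0.194
outer loop
vertex 0.243 -0.336 0.45
vertex 0.903 -0.179 1.413
vertex 1.416 -0.409 0.379
endloop
endfacet
facet normal 0.923 -0.361 0.132
outer loop
vertex 1.709 -1.55 0.364
vertex 1.809 -0.929 1.36
vertex 1.377 -2.024 1.39
endloop
endfacet
facet normal 0.514 -0.830 -0.217
outer loop
vertex 1.709 -1.55 0.364
vertex 1.377 -2.024 1.39
vertex 0.717 -2.181 0.427
endloop
endfacet
facet normal 0.276 -0.515 -0.811
outer loop
vertex 1.709 -1.55 0.364
vertex 0.717 -2.181 0.427
vertex 0.742 -1.183 -0.198
endloop
endfacet
facet normal 0.539 0.149 -0.829
outer loop
vertex 1.709 -1.55 0.364
vertex 0.742 -1.183 -0.198
vertex 1.416 -0.409 0.379
endloop
endfacet
facet normal 0.938 0.244 -0.246
outer loop
vertex 1.709 -1.55 0.364
vertex 1.416 -0.409 0.379
vertex 1.809 -0.929 1.36
endloop
endfacet
facet normal 0.612 -0.221 0.760
outer loop
vertex 1.377 -2.024 1.39
vertex 1.809 -0.929 1.36
vertex 0.878 -1.177 2.038
endloop
endfacet
facet normal -0.049 -0.980 0.194
outer loop
vertex 0.717 -2.181 0.427
vertex 1.377 -2.024 1.39
vertex 0.204 -1.951 1.461
endloop
endfacet
facet normal -0.434 -0.470 -0.768
outer loop
vertex 0.742 -1.183 -0.198
vertex 0.717 -2.181 0.427
vertex -0.189 -1.431 0.48
endloop
endfacet
facet normal -0.011 0.604 -0.797
outer loop
vertex 1.416 -0.409 0.379
vertex 0.742 -1.183 -0.198
vertex 0.243 -0.336 0.45
endloop
endfacet
facet normal 0.636 0.758 0.147
outer loop
vertex 1.809 -0.929 1.36
vertex 1.416 -0.409 0.379
vertex 0.903 -0.179 1.413
endloop
endfacet

endsolid


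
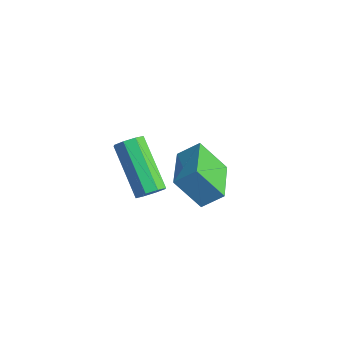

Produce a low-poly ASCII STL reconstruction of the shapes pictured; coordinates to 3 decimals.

solid 
facet normal -0.487 -0.399 0.777
outer loop
vertex 2.713 -0.173 0.035
vertex 1.336 1.071 -0.189
vertex 2.225 -0.829 -0.607
endloop
endfacet
facet normal 0.737 -0.665 0.120
outer loop
vertex 3.004 -0.191 -1.851
vertex 2.713 -0.173 0.035
vertex 2.225 -0.829 -0.607
endloop
endfacet
facet normal -0.487 -0.399 0.777
outer loop
vertex 2.225 -0.829 -0.607
vertex 1.336 1.071 -0.189
vertex 0.848 0.415 -0.832
endloop
endfacet
facet normal -0.469 -0.631 -0.618
outer loop
vertex 0.848 0.415 -0.832
vertex 3.004 -0.191 -1.851
vertex 2.225 -0.829 -0.607
endloop
endfacet
facet normal 0.470 0.631 0.618
outer loop
vertex 2.713 -0.173 0.035
vertex 2.115 1.709 -1.433
vertex 1.336 1.071 -0.189
endloop
endfacet
facet normal 0.737 -0.666 0.120
outer loop
vertex 3.492 0.465 -1.208
vertex 2.713 -0.173 0.035
vertex 3.004 -0.191 -1.851
endloop
endfacet
facet normal 0.469 0.631 0.618
outer loop
vertex 3.492 0.465 -1.208
vertex 2.115 1.709 -1.433
vertex 2.713 -0.173 0.035
endloop
endfacet
facet normal -0.737 0.666 -0.120
outer loop
vertex 1.336 1.071 -0.189
vertex 2.115 1.709 -1.433
vertex 0.848 0.415 -0.832
endloop
endfacet
facet normal -0.469 -0.631 -0.618
outer loop
vertex 1.627 1.053 -2.075
vertex 3.004 -0.191 -1.851
vertex 0.848 0.415 -0.832
endloop
endfacet
facet normal -0.737 0.666 -0.120
outer loop
vertex 0.848 0.415 -0.832
vertex 2.115 1.709 -1.433
vertex 1.627 1.053 -2.075
endloop
endfacet
facet normal 0.487 0.399 -0.777
outer loop
vertex 1.627 1.053 -2.075
vertex 3.492 0.465 -1.208
vertex 3.004 -0.191 -1.851
endloop
endfacet
facet normal 0.487 0.398 -0.777
outer loop
vertex 2.115 1.709 -1.433
vertex 3.492 0.465 -1.208
vertex 1.627 1.053 -2.075
endloop
endfacet
facet normal 0.785 -0.172 -0.594
outer loop
vertex 4.419 -2.84 2.229
vertex 4.138 -3.255 1.978
vertex 4.193 -2.704 1.891
endloop
endfacet
facet normal 0.324 0.933 0.159
outer loop
vertex 4.419 -2.84 2.229
vertex 4.193 -2.704 1.891
vertex 2.722 -2.47 3.513
endloop
endfacet
facet normal 0.324 0.933 0.159
outer loop
vertex 2.722 -2.47 3.513
vertex 4.193 -2.704 1.891
vertex 2.496 -2.334 3.175
endloop
endfacet
facet normal -0.786 0.171 0.594
outer loop
vertex 2.722 -2.47 3.513
vertex 2.496 -2.334 3.175
vertex 2.442 -2.885 3.262
endloop
endfacet
facet normal 0.786 -0.172 -0.594
outer loop
vertex 4.193 -2.704 1.891
vertex 4.138 -3.255 1.978
vertex 3.935 -2.891 1.604
endloop
endfacet
facet normal -0.145 0.883 -0.446
outer loop
vertex 4.193 -2.704 1.891
vertex 3.935 -2.891 1.604
vertex 2.496 -2.334 3.175
endloop
endfacet
facet normal -0.145 0.883 -0.446
outer loop
vertex 2.496 -2.334 3.175
vertex 3.935 -2.891 1.604
vertex 2.238 -2.521 2.888
endloop
endfacet
facet normal -0.786 0.171 0.595
outer loop
vertex 2.496 -2.334 3.175
vertex 2.238 -2.521 2.888
vertex 2.442 -2.885 3.262
endloop
endfacet
facet normal 0.786 -0.172 -0.594
outer loop
vertex 3.935 -2.891 1.604
vertex 4.138 -3.255 1.978
vertex 3.796 -3.291 1.536
endloop
endfacet
facet normal -0.527 0.317 -0.788
outer loop
vertex 3.935 -2.891 1.604
vertex 3.796 -3.291 1.536
vertex 2.238 -2.521 2.888
endloop
endfacet
facet normal -0.527 0.317 -0.788
outer loop
vertex 2.238 -2.521 2.888
vertex 3.796 -3.291 1.536
vertex 2.099 -2.921 2.82
endloop
endfacet
facet normal -0.785 0.172 0.595
outer loop
vertex 2.238 -2.521 2.888
vertex 2.099 -2.921 2.82
vertex 2.442 -2.885 3.262
endloop
endfacet
facet normal 0.786 -0.171 -0.594
outer loop
vertex 3.796 -3.291 1.536
vertex 4.138 -3.255 1.978
vertex 3.858 -3.67 1.727
endloop
endfacet
facet normal -0.602 -0.436 -0.669
outer loop
vertex 3.796 -3.291 1.536
vertex 3.858 -3.67 1.727
vertex 2.099 -2.921 2.82
endloop
endfacet
facet normal -0.602 -0.436 -0.669
outer loop
vertex 2.099 -2.921 2.82
vertex 3.858 -3.67 1.727
vertex 2.161 -3.3 3.011
endloop
endfacet
facet normal -0.785 0.172 0.595
outer loop
vertex 2.099 -2.921 2.82
vertex 2.161 -3.3 3.011
vertex 2.442 -2.885 3.262
endloop
endfacet
facet normal 0.786 -0.171 -0.594
outer loop
vertex 3.858 -3.67 1.727
vertex 4.138 -3.255 1.978
vertex 4.084 -3.806 2.065
endloop
endfacet
facet normal -0.324 -0.933 -0.159
outer loop
vertex 3.858 -3.67 1.727
vertex 4.084 -3.806 2.065
vertex 2.161 -3.3 3.011
endloop
endfacet
facet normal -0.324 -0.933 -0.159
outer loop
vertex 2.161 -3.3 3.011
vertex 4.084 -3.806 2.065
vertex 2.387 -3.436 3.349
endloop
endfacet
facet normal -0.785 0.172 0.594
outer loop
vertex 2.161 -3.3 3.011
vertex 2.387 -3.436 3.349
vertex 2.442 -2.885 3.262
endloop
endfacet
facet normal 0.786 -0.171 -0.595
outer loop
vertex 4.084 -3.806 2.065
vertex 4.138 -3.255 1.978
vertex 4.342 -3.619 2.352
endloop
endfacet
facet normal 0.145 -0.883 0.446
outer loop
vertex 4.084 -3.806 2.065
vertex 4.342 -3.619 2.352
vertex 2.387 -3.436 3.349
endloop
endfacet
facet normal 0.145 -0.883 0.446
outer loop
vertex 2.387 -3.436 3.349
vertex 4.342 -3.619 2.352
vertex 2.645 -3.249 3.636
endloop
endfacet
facet normal -0.786 0.172 0.594
outer loop
vertex 2.387 -3.436 3.349
vertex 2.645 -3.249 3.636
vertex 2.442 -2.885 3.262
endloop
endfacet
facet normal 0.785 -0.172 -0.595
outer loop
vertex 4.342 -3.619 2.352
vertex 4.138 -3.255 1.978
vertex 4.481 -3.219 2.42
endloop
endfacet
facet normal 0.527 -0.317 0.788
outer loop
vertex 4.342 -3.619 2.352
vertex 4.481 -3.219 2.42
vertex 2.645 -3.249 3.636
endloop
endfacet
facet normal 0.527 -0.317 0.788
outer loop
vertex 2.645 -3.249 3.636
vertex 4.481 -3.219 2.42
vertex 2.784 -2.849 3.704
endloop
endfacet
facet normal -0.786 0.172 0.594
outer loop
vertex 2.645 -3.249 3.636
vertex 2.784 -2.849 3.704
vertex 2.442 -2.885 3.262
endloop
endfacet
facet normal 0.785 -0.172 -0.595
outer loop
vertex 4.481 -3.219 2.42
vertex 4.138 -3.255 1.978
vertex 4.419 -2.84 2.229
endloop
endfacet
facet normal 0.602 0.436 0.669
outer loop
vertex 4.481 -3.219 2.42
vertex 4.419 -2.84 2.229
vertex 2.784 -2.849 3.704
endloop
endfacet
facet normal 0.602 0.436 0.669
outer loop
vertex 2.784 -2.849 3.704
vertex 4.419 -2.84 2.229
vertex 2.722 -2.47 3.513
endloop
endfacet
facet normal -0.786 0.171 0.594
outer loop
vertex 2.784 -2.849 3.704
vertex 2.722 -2.47 3.513
vertex 2.442 -2.885 3.262
endloop
endfacet

endsolid


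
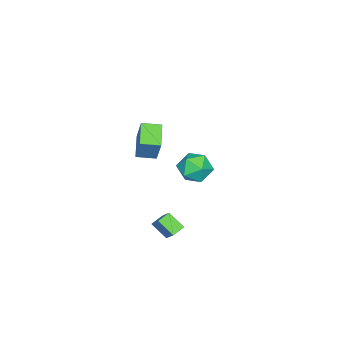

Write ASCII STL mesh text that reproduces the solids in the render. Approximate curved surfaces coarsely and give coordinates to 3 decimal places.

solid 
facet normal -0.888 -0.456 0.053
outer loop
vertex -5.041 -2.085 -3.364
vertex -4.577 -3.056 -3.938
vertex -4.538 -2.99 -2.72
endloop
endfacet
facet normal -0.796 -0.012 0.605
outer loop
vertex -5.041 -2.085 -3.364
vertex -4.538 -2.99 -2.72
vertex -4.322 -1.83 -2.412
endloop
endfacet
facet normal -0.685 0.642 0.345
outer loop
vertex -5.041 -2.085 -3.364
vertex -4.322 -1.83 -2.412
vertex -4.229 -1.179 -3.439
endloop
endfacet
facet normal -0.707 0.604 -0.367
outer loop
vertex -5.041 -2.085 -3.364
vertex -4.229 -1.179 -3.439
vertex -4.386 -1.937 -4.382
endloop
endfacet
facet normal -0.834 -0.075 -0.547
outer loop
vertex -5.041 -2.085 -3.364
vertex -4.386 -1.937 -4.382
vertex -4.577 -3.056 -3.938
endloop
endfacet
facet normal -0.207 -0.215 0.954
outer loop
vertex -4.322 -1.83 -2.412
vertex -4.538 -2.99 -2.72
vertex -3.414 -2.643 -2.398
endloop
endfacet
facet normal -0.356 -0.932 0.062
outer loop
vertex -4.538 -2.99 -2.72
vertex -4.577 -3.056 -3.938
vertex -3.571 -3.401 -3.341
endloop
endfacet
facet normal -0.268 -0.315 -0.910
outer loop
vertex -4.577 -3.056 -3.938
vertex -4.386 -1.937 -4.382
vertex -3.478 -2.75 -4.368
endloop
endfacet
facet normal -0.064 0.783 -0.619
outer loop
vertex -4.386 -1.937 -4.382
vertex -4.229 -1.179 -3.439
vertex -3.262 -1.59 -4.06
endloop
endfacet
facet normal -0.027 0.845 0.533
outer loop
vertex -4.229 -1.179 -3.439
vertex -4.322 -1.83 -2.412
vertex -3.223 -1.524 -2.842
endloop
endfacet
facet normal 0.707 -0.604 0.367
outer loop
vertex -2.759 -2.495 -3.416
vertex -3.414 -2.643 -2.398
vertex -3.571 -3.401 -3.341
endloop
endfacet
facet normal 0.685 -0.642 -0.345
outer loop
vertex -2.759 -2.495 -3.416
vertex -3.571 -3.401 -3.341
vertex -3.478 -2.75 -4.368
endloop
endfacet
facet normal 0.796 0.012 -0.605
outer loop
vertex -2.759 -2.495 -3.416
vertex -3.478 -2.75 -4.368
vertex -3.262 -1.59 -4.06
endloop
endfacet
facet normal 0.888 0.456 -0.053
outer loop
vertex -2.759 -2.495 -3.416
vertex -3.262 -1.59 -4.06
vertex -3.223 -1.524 -2.842
endloop
endfacet
facet normal 0.834 0.075 0.547
outer loop
vertex -2.759 -2.495 -3.416
vertex -3.223 -1.524 -2.842
vertex -3.414 -2.643 -2.398
endloop
endfacet
facet normal 0.064 -0.783 0.619
outer loop
vertex -3.571 -3.401 -3.341
vertex -3.414 -2.643 -2.398
vertex -4.538 -2.99 -2.72
endloop
endfacet
facet normal 0.027 -0.845 -0.533
outer loop
vertex -3.478 -2.75 -4.368
vertex -3.571 -3.401 -3.341
vertex -4.577 -3.056 -3.938
endloop
endfacet
facet normal 0.207 0.215 -0.954
outer loop
vertex -3.262 -1.59 -4.06
vertex -3.478 -2.75 -4.368
vertex -4.386 -1.937 -4.382
endloop
endfacet
facet normal 0.356 0.932 -0.062
outer loop
vertex -3.223 -1.524 -2.842
vertex -3.262 -1.59 -4.06
vertex -4.229 -1.179 -3.439
endloop
endfacet
facet normal 0.268 0.315 0.910
outer loop
vertex -3.414 -2.643 -2.398
vertex -3.223 -1.524 -2.842
vertex -4.322 -1.83 -2.412
endloop
endfacet
facet normal -0.842 -0.360 0.401
outer loop
vertex 0.584 -3.663 3.209
vertex 0.039 -2.587 3.031
vertex 0.014 -4.235 1.5
endloop
endfacet
facet normal 0.447 -0.882 0.146
outer loop
vertex 1.421 -3.633 0.829
vertex 0.584 -3.663 3.209
vertex 0.014 -4.235 1.5
endloop
endfacet
facet normal -0.842 -0.360 0.401
outer loop
vertex 0.014 -4.235 1.5
vertex 0.039 -2.587 3.031
vertex -0.531 -3.158 1.322
endloop
endfacet
facet normal -0.302 -0.302 -0.904
outer loop
vertex -0.531 -3.158 1.322
vertex 1.421 -3.633 0.829
vertex 0.014 -4.235 1.5
endloop
endfacet
facet normal 0.302 0.302 0.904
outer loop
vertex 0.584 -3.663 3.209
vertex 1.446 -1.985 2.36
vertex 0.039 -2.587 3.031
endloop
endfacet
facet normal 0.447 -0.883 0.146
outer loop
vertex 1.991 -3.062 2.538
vertex 0.584 -3.663 3.209
vertex 1.421 -3.633 0.829
endloop
endfacet
facet normal 0.302 0.302 0.904
outer loop
vertex 1.991 -3.062 2.538
vertex 1.446 -1.985 2.36
vertex 0.584 -3.663 3.209
endloop
endfacet
facet normal -0.447 0.883 -0.146
outer loop
vertex 0.039 -2.587 3.031
vertex 1.446 -1.985 2.36
vertex -0.531 -3.158 1.322
endloop
endfacet
facet normal -0.302 -0.302 -0.904
outer loop
vertex 0.876 -2.557 0.651
vertex 1.421 -3.633 0.829
vertex -0.531 -3.158 1.322
endloop
endfacet
facet normal -0.447 0.883 -0.146
outer loop
vertex -0.531 -3.158 1.322
vertex 1.446 -1.985 2.36
vertex 0.876 -2.557 0.651
endloop
endfacet
facet normal 0.842 0.360 -0.401
outer loop
vertex 0.876 -2.557 0.651
vertex 1.991 -3.062 2.538
vertex 1.421 -3.633 0.829
endloop
endfacet
facet normal 0.842 0.360 -0.401
outer loop
vertex 1.446 -1.985 2.36
vertex 1.991 -3.062 2.538
vertex 0.876 -2.557 0.651
endloop
endfacet
facet normal -0.866 0.380 0.325
outer loop
vertex 3.807 -0.388 -1.295
vertex 3.943 0.604 -2.092
vertex 3.041 -1.181 -2.412
endloop
endfacet
facet normal -0.106 -0.775 0.623
outer loop
vertex 3.777 -1.504 -2.688
vertex 3.807 -0.388 -1.295
vertex 3.041 -1.181 -2.412
endloop
endfacet
facet normal -0.866 0.379 0.325
outer loop
vertex 3.041 -1.181 -2.412
vertex 3.943 0.604 -2.092
vertex 3.176 -0.189 -3.209
endloop
endfacet
facet normal -0.488 -0.505 -0.711
outer loop
vertex 3.176 -0.189 -3.209
vertex 3.777 -1.504 -2.688
vertex 3.041 -1.181 -2.412
endloop
endfacet
facet normal 0.488 0.505 0.712
outer loop
vertex 3.807 -0.388 -1.295
vertex 4.679 0.281 -2.368
vertex 3.943 0.604 -2.092
endloop
endfacet
facet normal -0.106 -0.775 0.623
outer loop
vertex 4.544 -0.711 -1.571
vertex 3.807 -0.388 -1.295
vertex 3.777 -1.504 -2.688
endloop
endfacet
facet normal 0.488 0.505 0.712
outer loop
vertex 4.544 -0.711 -1.571
vertex 4.679 0.281 -2.368
vertex 3.807 -0.388 -1.295
endloop
endfacet
facet normal 0.106 0.775 -0.623
outer loop
vertex 3.943 0.604 -2.092
vertex 4.679 0.281 -2.368
vertex 3.176 -0.189 -3.209
endloop
endfacet
facet normal -0.488 -0.505 -0.712
outer loop
vertex 3.913 -0.512 -3.485
vertex 3.777 -1.504 -2.688
vertex 3.176 -0.189 -3.209
endloop
endfacet
facet normal 0.106 0.775 -0.623
outer loop
vertex 3.176 -0.189 -3.209
vertex 4.679 0.281 -2.368
vertex 3.913 -0.512 -3.485
endloop
endfacet
facet normal 0.866 -0.380 -0.325
outer loop
vertex 3.913 -0.512 -3.485
vertex 4.544 -0.711 -1.571
vertex 3.777 -1.504 -2.688
endloop
endfacet
facet normal 0.866 -0.379 -0.325
outer loop
vertex 4.679 0.281 -2.368
vertex 4.544 -0.711 -1.571
vertex 3.913 -0.512 -3.485
endloop
endfacet

endsolid


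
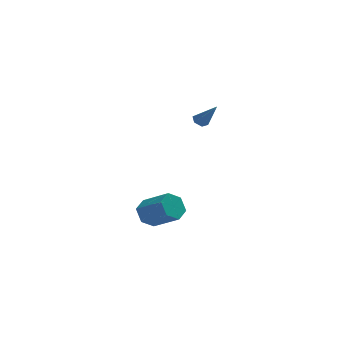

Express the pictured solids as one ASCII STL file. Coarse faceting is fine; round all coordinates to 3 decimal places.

solid 
facet normal -0.510 0.423 -0.748
outer loop
vertex 2.402 1.36 3.278
vertex 2.05 0.95 3.286
vertex 1.963 1.386 3.592
endloop
endfacet
facet normal 0.401 0.770 0.497
outer loop
vertex 2.402 1.36 3.278
vertex 1.963 1.386 3.592
vertex 2.97 0.19 4.634
endloop
endfacet
facet normal -0.511 0.423 -0.748
outer loop
vertex 1.963 1.386 3.592
vertex 2.05 0.95 3.286
vertex 1.612 0.976 3.6
endloop
endfacet
facet normal -0.416 0.372 0.830
outer loop
vertex 1.963 1.386 3.592
vertex 1.612 0.976 3.6
vertex 2.97 0.19 4.634
endloop
endfacet
facet normal -0.511 0.423 -0.748
outer loop
vertex 1.612 0.976 3.6
vertex 2.05 0.95 3.286
vertex 1.699 0.54 3.294
endloop
endfacet
facet normal -0.689 -0.504 0.522
outer loop
vertex 1.612 0.976 3.6
vertex 1.699 0.54 3.294
vertex 2.97 0.19 4.634
endloop
endfacet
facet normal -0.510 0.422 -0.749
outer loop
vertex 1.699 0.54 3.294
vertex 2.05 0.95 3.286
vertex 2.138 0.513 2.98
endloop
endfacet
facet normal -0.145 -0.982 -0.119
outer loop
vertex 1.699 0.54 3.294
vertex 2.138 0.513 2.98
vertex 2.97 0.19 4.634
endloop
endfacet
facet normal -0.511 0.422 -0.749
outer loop
vertex 2.138 0.513 2.98
vertex 2.05 0.95 3.286
vertex 2.489 0.924 2.972
endloop
endfacet
facet normal 0.674 -0.584 -0.453
outer loop
vertex 2.138 0.513 2.98
vertex 2.489 0.924 2.972
vertex 2.97 0.19 4.634
endloop
endfacet
facet normal -0.510 0.423 -0.748
outer loop
vertex 2.489 0.924 2.972
vertex 2.05 0.95 3.286
vertex 2.402 1.36 3.278
endloop
endfacet
facet normal 0.946 0.291 -0.145
outer loop
vertex 2.489 0.924 2.972
vertex 2.402 1.36 3.278
vertex 2.97 0.19 4.634
endloop
endfacet
facet normal -0.710 0.510 -0.486
outer loop
vertex -0.609 0.499 -4.922
vertex -0.917 0.903 -4.049
vertex -0.208 1.368 -4.596
endloop
endfacet
facet normal 0.582 0.036 -0.812
outer loop
vertex -0.609 0.499 -4.922
vertex -0.208 1.368 -4.596
vertex 0.846 -0.546 -3.925
endloop
endfacet
facet normal 0.582 0.036 -0.812
outer loop
vertex 0.846 -0.546 -3.925
vertex -0.208 1.368 -4.596
vertex 1.247 0.323 -3.599
endloop
endfacet
facet normal 0.710 -0.510 0.486
outer loop
vertex 0.846 -0.546 -3.925
vertex 1.247 0.323 -3.599
vertex 0.537 -0.143 -3.051
endloop
endfacet
facet normal -0.710 0.510 -0.486
outer loop
vertex -0.208 1.368 -4.596
vertex -0.917 0.903 -4.049
vertex -0.517 1.771 -3.723
endloop
endfacet
facet normal 0.635 0.762 -0.127
outer loop
vertex -0.208 1.368 -4.596
vertex -0.517 1.771 -3.723
vertex 1.247 0.323 -3.599
endloop
endfacet
facet normal 0.635 0.762 -0.127
outer loop
vertex 1.247 0.323 -3.599
vertex -0.517 1.771 -3.723
vertex 0.938 0.726 -2.726
endloop
endfacet
facet normal 0.710 -0.509 0.486
outer loop
vertex 1.247 0.323 -3.599
vertex 0.938 0.726 -2.726
vertex 0.537 -0.143 -3.051
endloop
endfacet
facet normal -0.710 0.510 -0.486
outer loop
vertex -0.517 1.771 -3.723
vertex -0.917 0.903 -4.049
vertex -1.226 1.306 -3.175
endloop
endfacet
facet normal 0.053 0.727 0.685
outer loop
vertex -0.517 1.771 -3.723
vertex -1.226 1.306 -3.175
vertex 0.938 0.726 -2.726
endloop
endfacet
facet normal 0.053 0.727 0.685
outer loop
vertex 0.938 0.726 -2.726
vertex -1.226 1.306 -3.175
vertex 0.229 0.261 -2.178
endloop
endfacet
facet normal 0.710 -0.509 0.486
outer loop
vertex 0.938 0.726 -2.726
vertex 0.229 0.261 -2.178
vertex 0.537 -0.143 -3.051
endloop
endfacet
facet normal -0.710 0.510 -0.486
outer loop
vertex -1.226 1.306 -3.175
vertex -0.917 0.903 -4.049
vertex -1.627 0.437 -3.501
endloop
endfacet
facet normal -0.582 -0.036 0.812
outer loop
vertex -1.226 1.306 -3.175
vertex -1.627 0.437 -3.501
vertex 0.229 0.261 -2.178
endloop
endfacet
facet normal -0.582 -0.036 0.812
outer loop
vertex 0.229 0.261 -2.178
vertex -1.627 0.437 -3.501
vertex -0.172 -0.608 -2.504
endloop
endfacet
facet normal 0.710 -0.510 0.486
outer loop
vertex 0.229 0.261 -2.178
vertex -0.172 -0.608 -2.504
vertex 0.537 -0.143 -3.051
endloop
endfacet
facet normal -0.710 0.509 -0.486
outer loop
vertex -1.627 0.437 -3.501
vertex -0.917 0.903 -4.049
vertex -1.318 0.034 -4.374
endloop
endfacet
facet normal -0.635 -0.762 0.127
outer loop
vertex -1.627 0.437 -3.501
vertex -1.318 0.034 -4.374
vertex -0.172 -0.608 -2.504
endloop
endfacet
facet normal -0.635 -0.762 0.127
outer loop
vertex -0.172 -0.608 -2.504
vertex -1.318 0.034 -4.374
vertex 0.137 -1.011 -3.377
endloop
endfacet
facet normal 0.710 -0.510 0.486
outer loop
vertex -0.172 -0.608 -2.504
vertex 0.137 -1.011 -3.377
vertex 0.537 -0.143 -3.051
endloop
endfacet
facet normal -0.710 0.509 -0.486
outer loop
vertex -1.318 0.034 -4.374
vertex -0.917 0.903 -4.049
vertex -0.609 0.499 -4.922
endloop
endfacet
facet normal -0.053 -0.727 -0.685
outer loop
vertex -1.318 0.034 -4.374
vertex -0.609 0.499 -4.922
vertex 0.137 -1.011 -3.377
endloop
endfacet
facet normal -0.053 -0.727 -0.685
outer loop
vertex 0.137 -1.011 -3.377
vertex -0.609 0.499 -4.922
vertex 0.846 -0.546 -3.925
endloop
endfacet
facet normal 0.710 -0.510 0.486
outer loop
vertex 0.137 -1.011 -3.377
vertex 0.846 -0.546 -3.925
vertex 0.537 -0.143 -3.051
endloop
endfacet

endsolid


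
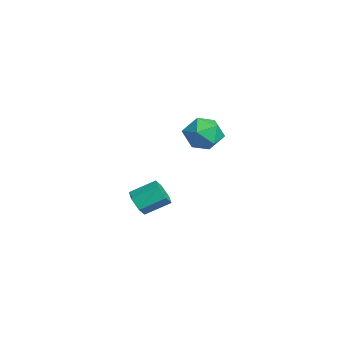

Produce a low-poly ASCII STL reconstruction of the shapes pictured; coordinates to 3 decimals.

solid 
facet normal -0.065 -0.871 -0.487
outer loop
vertex -3.195 -1.506 -4.81
vertex -3.628 -1.877 -4.088
vertex -4.112 -1.468 -4.755
endloop
endfacet
facet normal -0.032 0.489 -0.872
outer loop
vertex -3.195 -1.506 -4.81
vertex -4.112 -1.468 -4.755
vertex -3.08 0.027 -3.955
endloop
endfacet
facet normal -0.033 0.489 -0.872
outer loop
vertex -3.08 0.027 -3.955
vertex -4.112 -1.468 -4.755
vertex -3.997 0.065 -3.899
endloop
endfacet
facet normal 0.066 0.872 0.485
outer loop
vertex -3.08 0.027 -3.955
vertex -3.997 0.065 -3.899
vertex -3.512 -0.343 -3.232
endloop
endfacet
facet normal -0.066 -0.871 -0.486
outer loop
vertex -4.112 -1.468 -4.755
vertex -3.628 -1.877 -4.088
vertex -4.545 -1.839 -4.032
endloop
endfacet
facet normal -0.880 0.280 -0.383
outer loop
vertex -4.112 -1.468 -4.755
vertex -4.545 -1.839 -4.032
vertex -3.997 0.065 -3.899
endloop
endfacet
facet normal -0.880 0.280 -0.384
outer loop
vertex -3.997 0.065 -3.899
vertex -4.545 -1.839 -4.032
vertex -4.43 -0.305 -3.177
endloop
endfacet
facet normal 0.065 0.872 0.486
outer loop
vertex -3.997 0.065 -3.899
vertex -4.43 -0.305 -3.177
vertex -3.512 -0.343 -3.232
endloop
endfacet
facet normal -0.066 -0.872 -0.485
outer loop
vertex -4.545 -1.839 -4.032
vertex -3.628 -1.877 -4.088
vertex -4.06 -2.247 -3.365
endloop
endfacet
facet normal -0.847 -0.209 0.488
outer loop
vertex -4.545 -1.839 -4.032
vertex -4.06 -2.247 -3.365
vertex -4.43 -0.305 -3.177
endloop
endfacet
facet normal -0.847 -0.209 0.488
outer loop
vertex -4.43 -0.305 -3.177
vertex -4.06 -2.247 -3.365
vertex -3.945 -0.714 -2.51
endloop
endfacet
facet normal 0.065 0.871 0.487
outer loop
vertex -4.43 -0.305 -3.177
vertex -3.945 -0.714 -2.51
vertex -3.512 -0.343 -3.232
endloop
endfacet
facet normal -0.066 -0.872 -0.485
outer loop
vertex -4.06 -2.247 -3.365
vertex -3.628 -1.877 -4.088
vertex -3.143 -2.285 -3.421
endloop
endfacet
facet normal 0.033 -0.489 0.872
outer loop
vertex -4.06 -2.247 -3.365
vertex -3.143 -2.285 -3.421
vertex -3.945 -0.714 -2.51
endloop
endfacet
facet normal 0.032 -0.489 0.872
outer loop
vertex -3.945 -0.714 -2.51
vertex -3.143 -2.285 -3.421
vertex -3.028 -0.752 -2.565
endloop
endfacet
facet normal 0.065 0.871 0.487
outer loop
vertex -3.945 -0.714 -2.51
vertex -3.028 -0.752 -2.565
vertex -3.512 -0.343 -3.232
endloop
endfacet
facet normal -0.065 -0.872 -0.486
outer loop
vertex -3.143 -2.285 -3.421
vertex -3.628 -1.877 -4.088
vertex -2.71 -1.915 -4.143
endloop
endfacet
facet normal 0.880 -0.280 0.384
outer loop
vertex -3.143 -2.285 -3.421
vertex -2.71 -1.915 -4.143
vertex -3.028 -0.752 -2.565
endloop
endfacet
facet normal 0.880 -0.280 0.384
outer loop
vertex -3.028 -0.752 -2.565
vertex -2.71 -1.915 -4.143
vertex -2.595 -0.381 -3.288
endloop
endfacet
facet normal 0.066 0.871 0.486
outer loop
vertex -3.028 -0.752 -2.565
vertex -2.595 -0.381 -3.288
vertex -3.512 -0.343 -3.232
endloop
endfacet
facet normal -0.065 -0.871 -0.487
outer loop
vertex -2.71 -1.915 -4.143
vertex -3.628 -1.877 -4.088
vertex -3.195 -1.506 -4.81
endloop
endfacet
facet normal 0.847 0.209 -0.488
outer loop
vertex -2.71 -1.915 -4.143
vertex -3.195 -1.506 -4.81
vertex -2.595 -0.381 -3.288
endloop
endfacet
facet normal 0.847 0.209 -0.488
outer loop
vertex -2.595 -0.381 -3.288
vertex -3.195 -1.506 -4.81
vertex -3.08 0.027 -3.955
endloop
endfacet
facet normal 0.066 0.872 0.485
outer loop
vertex -2.595 -0.381 -3.288
vertex -3.08 0.027 -3.955
vertex -3.512 -0.343 -3.232
endloop
endfacet
facet normal -0.496 0.867 -0.039
outer loop
vertex 1.138 2.159 3.109
vertex 0.092 1.547 2.799
vertex 0.362 1.755 4.003
endloop
endfacet
facet normal 0.035 0.899 0.437
outer loop
vertex 1.138 2.159 3.109
vertex 0.362 1.755 4.003
vertex 1.599 1.636 4.148
endloop
endfacet
facet normal 0.645 0.758 0.095
outer loop
vertex 1.138 2.159 3.109
vertex 1.599 1.636 4.148
vertex 2.094 1.355 3.034
endloop
endfacet
facet normal 0.492 0.640 -0.591
outer loop
vertex 1.138 2.159 3.109
vertex 2.094 1.355 3.034
vertex 1.163 1.3 2.2
endloop
endfacet
facet normal -0.214 0.707 -0.674
outer loop
vertex 1.138 2.159 3.109
vertex 1.163 1.3 2.2
vertex 0.092 1.547 2.799
endloop
endfacet
facet normal -0.071 0.384 0.920
outer loop
vertex 1.599 1.636 4.148
vertex 0.362 1.755 4.003
vertex 0.837 0.7 4.48
endloop
endfacet
facet normal -0.931 0.334 0.151
outer loop
vertex 0.362 1.755 4.003
vertex 0.092 1.547 2.799
vertex -0.094 0.645 3.646
endloop
endfacet
facet normal -0.474 0.074 -0.878
outer loop
vertex 0.092 1.547 2.799
vertex 1.163 1.3 2.2
vertex 0.401 0.364 2.532
endloop
endfacet
facet normal 0.668 -0.035 -0.743
outer loop
vertex 1.163 1.3 2.2
vertex 2.094 1.355 3.034
vertex 1.638 0.245 2.677
endloop
endfacet
facet normal 0.917 0.156 0.368
outer loop
vertex 2.094 1.355 3.034
vertex 1.599 1.636 4.148
vertex 1.908 0.453 3.881
endloop
endfacet
facet normal -0.492 -0.640 0.591
outer loop
vertex 0.862 -0.159 3.571
vertex 0.837 0.7 4.48
vertex -0.094 0.645 3.646
endloop
endfacet
facet normal -0.645 -0.758 -0.095
outer loop
vertex 0.862 -0.159 3.571
vertex -0.094 0.645 3.646
vertex 0.401 0.364 2.532
endloop
endfacet
facet normal -0.035 -0.899 -0.437
outer loop
vertex 0.862 -0.159 3.571
vertex 0.401 0.364 2.532
vertex 1.638 0.245 2.677
endloop
endfacet
facet normal 0.496 -0.867 0.039
outer loop
vertex 0.862 -0.159 3.571
vertex 1.638 0.245 2.677
vertex 1.908 0.453 3.881
endloop
endfacet
facet normal 0.214 -0.707 0.674
outer loop
vertex 0.862 -0.159 3.571
vertex 1.908 0.453 3.881
vertex 0.837 0.7 4.48
endloop
endfacet
facet normal -0.668 0.035 0.743
outer loop
vertex -0.094 0.645 3.646
vertex 0.837 0.7 4.48
vertex 0.362 1.755 4.003
endloop
endfacet
facet normal -0.917 -0.156 -0.368
outer loop
vertex 0.401 0.364 2.532
vertex -0.094 0.645 3.646
vertex 0.092 1.547 2.799
endloop
endfacet
facet normal 0.071 -0.384 -0.920
outer loop
vertex 1.638 0.245 2.677
vertex 0.401 0.364 2.532
vertex 1.163 1.3 2.2
endloop
endfacet
facet normal 0.931 -0.334 -0.151
outer loop
vertex 1.908 0.453 3.881
vertex 1.638 0.245 2.677
vertex 2.094 1.355 3.034
endloop
endfacet
facet normal 0.474 -0.074 0.878
outer loop
vertex 0.837 0.7 4.48
vertex 1.908 0.453 3.881
vertex 1.599 1.636 4.148
endloop
endfacet

endsolid


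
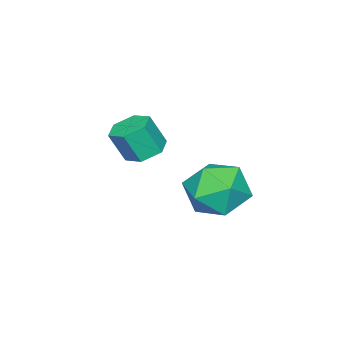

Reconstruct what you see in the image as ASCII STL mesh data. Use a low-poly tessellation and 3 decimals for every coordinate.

solid 
facet normal -0.249 0.345 -0.905
outer loop
vertex -0.803 -2.29 2.235
vertex -1.472 -2.572 2.312
vertex -1.335 -1.89 2.534
endloop
endfacet
facet normal 0.637 0.762 0.113
outer loop
vertex -0.803 -2.29 2.235
vertex -1.335 -1.89 2.534
vertex -0.5 -2.706 3.33
endloop
endfacet
facet normal 0.637 0.762 0.113
outer loop
vertex -0.5 -2.706 3.33
vertex -1.335 -1.89 2.534
vertex -1.032 -2.306 3.629
endloop
endfacet
facet normal 0.251 -0.343 0.905
outer loop
vertex -0.5 -2.706 3.33
vertex -1.032 -2.306 3.629
vertex -1.168 -2.988 3.408
endloop
endfacet
facet normal -0.251 0.345 -0.905
outer loop
vertex -1.335 -1.89 2.534
vertex -1.472 -2.572 2.312
vertex -2.004 -2.172 2.612
endloop
endfacet
facet normal -0.313 0.856 0.412
outer loop
vertex -1.335 -1.89 2.534
vertex -2.004 -2.172 2.612
vertex -1.032 -2.306 3.629
endloop
endfacet
facet normal -0.313 0.856 0.412
outer loop
vertex -1.032 -2.306 3.629
vertex -2.004 -2.172 2.612
vertex -1.701 -2.588 3.707
endloop
endfacet
facet normal 0.250 -0.343 0.905
outer loop
vertex -1.032 -2.306 3.629
vertex -1.701 -2.588 3.707
vertex -1.168 -2.988 3.408
endloop
endfacet
facet normal -0.251 0.345 -0.905
outer loop
vertex -2.004 -2.172 2.612
vertex -1.472 -2.572 2.312
vertex -2.14 -2.854 2.39
endloop
endfacet
facet normal -0.950 0.092 0.298
outer loop
vertex -2.004 -2.172 2.612
vertex -2.14 -2.854 2.39
vertex -1.701 -2.588 3.707
endloop
endfacet
facet normal -0.950 0.092 0.298
outer loop
vertex -1.701 -2.588 3.707
vertex -2.14 -2.854 2.39
vertex -1.837 -3.27 3.485
endloop
endfacet
facet normal 0.249 -0.344 0.905
outer loop
vertex -1.701 -2.588 3.707
vertex -1.837 -3.27 3.485
vertex -1.168 -2.988 3.408
endloop
endfacet
facet normal -0.251 0.343 -0.905
outer loop
vertex -2.14 -2.854 2.39
vertex -1.472 -2.572 2.312
vertex -1.608 -3.254 2.091
endloop
endfacet
facet normal -0.637 -0.762 -0.113
outer loop
vertex -2.14 -2.854 2.39
vertex -1.608 -3.254 2.091
vertex -1.837 -3.27 3.485
endloop
endfacet
facet normal -0.637 -0.762 -0.113
outer loop
vertex -1.837 -3.27 3.485
vertex -1.608 -3.254 2.091
vertex -1.305 -3.67 3.186
endloop
endfacet
facet normal 0.249 -0.345 0.905
outer loop
vertex -1.837 -3.27 3.485
vertex -1.305 -3.67 3.186
vertex -1.168 -2.988 3.408
endloop
endfacet
facet normal -0.250 0.343 -0.905
outer loop
vertex -1.608 -3.254 2.091
vertex -1.472 -2.572 2.312
vertex -0.939 -2.972 2.013
endloop
endfacet
facet normal 0.313 -0.856 -0.412
outer loop
vertex -1.608 -3.254 2.091
vertex -0.939 -2.972 2.013
vertex -1.305 -3.67 3.186
endloop
endfacet
facet normal 0.313 -0.856 -0.412
outer loop
vertex -1.305 -3.67 3.186
vertex -0.939 -2.972 2.013
vertex -0.636 -3.388 3.108
endloop
endfacet
facet normal 0.251 -0.345 0.905
outer loop
vertex -1.305 -3.67 3.186
vertex -0.636 -3.388 3.108
vertex -1.168 -2.988 3.408
endloop
endfacet
facet normal -0.249 0.344 -0.905
outer loop
vertex -0.939 -2.972 2.013
vertex -1.472 -2.572 2.312
vertex -0.803 -2.29 2.235
endloop
endfacet
facet normal 0.950 -0.092 -0.298
outer loop
vertex -0.939 -2.972 2.013
vertex -0.803 -2.29 2.235
vertex -0.636 -3.388 3.108
endloop
endfacet
facet normal 0.950 -0.092 -0.298
outer loop
vertex -0.636 -3.388 3.108
vertex -0.803 -2.29 2.235
vertex -0.5 -2.706 3.33
endloop
endfacet
facet normal 0.251 -0.345 0.905
outer loop
vertex -0.636 -3.388 3.108
vertex -0.5 -2.706 3.33
vertex -1.168 -2.988 3.408
endloop
endfacet
facet normal 0.121 0.365 0.923
outer loop
vertex -0.44 1.139 2.406
vertex -1.481 0.782 2.684
vertex -0.587 0.098 2.837
endloop
endfacet
facet normal 0.746 0.162 0.645
outer loop
vertex -0.44 1.139 2.406
vertex -0.587 0.098 2.837
vertex 0.128 0.258 1.97
endloop
endfacet
facet normal 0.849 0.527 0.042
outer loop
vertex -0.44 1.139 2.406
vertex 0.128 0.258 1.97
vertex -0.323 1.04 1.281
endloop
endfacet
facet normal 0.287 0.956 -0.054
outer loop
vertex -0.44 1.139 2.406
vertex -0.323 1.04 1.281
vertex -1.318 1.364 1.723
endloop
endfacet
facet normal -0.162 0.856 0.491
outer loop
vertex -0.44 1.139 2.406
vertex -1.318 1.364 1.723
vertex -1.481 0.782 2.684
endloop
endfacet
facet normal 0.699 -0.531 0.479
outer loop
vertex 0.128 0.258 1.97
vertex -0.587 0.098 2.837
vertex -0.562 -0.644 1.977
endloop
endfacet
facet normal -0.313 -0.202 0.928
outer loop
vertex -0.587 0.098 2.837
vertex -1.481 0.782 2.684
vertex -1.557 -0.32 2.419
endloop
endfacet
facet normal -0.772 0.593 0.228
outer loop
vertex -1.481 0.782 2.684
vertex -1.318 1.364 1.723
vertex -2.008 0.462 1.73
endloop
endfacet
facet normal -0.044 0.756 -0.653
outer loop
vertex -1.318 1.364 1.723
vertex -0.323 1.04 1.281
vertex -1.293 0.622 0.863
endloop
endfacet
facet normal 0.865 0.060 -0.498
outer loop
vertex -0.323 1.04 1.281
vertex 0.128 0.258 1.97
vertex -0.399 -0.062 1.016
endloop
endfacet
facet normal -0.287 -0.956 0.054
outer loop
vertex -1.44 -0.419 1.294
vertex -0.562 -0.644 1.977
vertex -1.557 -0.32 2.419
endloop
endfacet
facet normal -0.849 -0.527 -0.042
outer loop
vertex -1.44 -0.419 1.294
vertex -1.557 -0.32 2.419
vertex -2.008 0.462 1.73
endloop
endfacet
facet normal -0.746 -0.162 -0.645
outer loop
vertex -1.44 -0.419 1.294
vertex -2.008 0.462 1.73
vertex -1.293 0.622 0.863
endloop
endfacet
facet normal -0.121 -0.365 -0.923
outer loop
vertex -1.44 -0.419 1.294
vertex -1.293 0.622 0.863
vertex -0.399 -0.062 1.016
endloop
endfacet
facet normal 0.162 -0.856 -0.491
outer loop
vertex -1.44 -0.419 1.294
vertex -0.399 -0.062 1.016
vertex -0.562 -0.644 1.977
endloop
endfacet
facet normal 0.044 -0.756 0.653
outer loop
vertex -1.557 -0.32 2.419
vertex -0.562 -0.644 1.977
vertex -0.587 0.098 2.837
endloop
endfacet
facet normal -0.865 -0.060 0.498
outer loop
vertex -2.008 0.462 1.73
vertex -1.557 -0.32 2.419
vertex -1.481 0.782 2.684
endloop
endfacet
facet normal -0.699 0.531 -0.479
outer loop
vertex -1.293 0.622 0.863
vertex -2.008 0.462 1.73
vertex -1.318 1.364 1.723
endloop
endfacet
facet normal 0.313 0.202 -0.928
outer loop
vertex -0.399 -0.062 1.016
vertex -1.293 0.622 0.863
vertex -0.323 1.04 1.281
endloop
endfacet
facet normal 0.772 -0.593 -0.228
outer loop
vertex -0.562 -0.644 1.977
vertex -0.399 -0.062 1.016
vertex 0.128 0.258 1.97
endloop
endfacet

endsolid


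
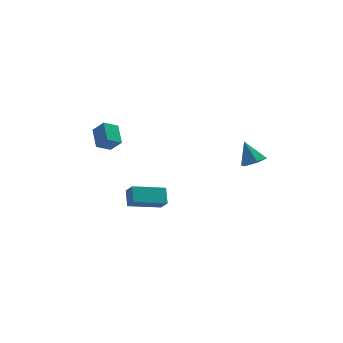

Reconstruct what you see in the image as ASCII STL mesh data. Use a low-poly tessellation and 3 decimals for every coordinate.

solid 
facet normal -0.939 0.168 0.301
outer loop
vertex -2.062 -0.283 -1.979
vertex -2.187 0.203 -2.64
vertex -2.369 -1.069 -2.498
endloop
endfacet
facet normal 0.150 -0.585 0.797
outer loop
vertex -0.613 -1.383 -3.06
vertex -2.062 -0.283 -1.979
vertex -2.369 -1.069 -2.498
endloop
endfacet
facet normal -0.939 0.168 0.300
outer loop
vertex -2.369 -1.069 -2.498
vertex -2.187 0.203 -2.64
vertex -2.493 -0.583 -3.159
endloop
endfacet
facet normal -0.310 -0.793 -0.525
outer loop
vertex -2.493 -0.583 -3.159
vertex -0.613 -1.383 -3.06
vertex -2.369 -1.069 -2.498
endloop
endfacet
facet normal 0.310 0.793 0.525
outer loop
vertex -2.062 -0.283 -1.979
vertex -0.431 -0.111 -3.202
vertex -2.187 0.203 -2.64
endloop
endfacet
facet normal 0.151 -0.585 0.797
outer loop
vertex -0.307 -0.597 -2.541
vertex -2.062 -0.283 -1.979
vertex -0.613 -1.383 -3.06
endloop
endfacet
facet normal 0.310 0.793 0.525
outer loop
vertex -0.307 -0.597 -2.541
vertex -0.431 -0.111 -3.202
vertex -2.062 -0.283 -1.979
endloop
endfacet
facet normal -0.151 0.585 -0.797
outer loop
vertex -2.187 0.203 -2.64
vertex -0.431 -0.111 -3.202
vertex -2.493 -0.583 -3.159
endloop
endfacet
facet normal -0.310 -0.793 -0.524
outer loop
vertex -0.738 -0.897 -3.721
vertex -0.613 -1.383 -3.06
vertex -2.493 -0.583 -3.159
endloop
endfacet
facet normal -0.151 0.585 -0.797
outer loop
vertex -2.493 -0.583 -3.159
vertex -0.431 -0.111 -3.202
vertex -0.738 -0.897 -3.721
endloop
endfacet
facet normal 0.939 -0.167 -0.300
outer loop
vertex -0.738 -0.897 -3.721
vertex -0.307 -0.597 -2.541
vertex -0.613 -1.383 -3.06
endloop
endfacet
facet normal 0.939 -0.169 -0.300
outer loop
vertex -0.431 -0.111 -3.202
vertex -0.307 -0.597 -2.541
vertex -0.738 -0.897 -3.721
endloop
endfacet
facet normal -0.488 0.447 -0.750
outer loop
vertex -4.322 -0.669 3.55
vertex -3.571 -0.68 3.055
vertex -4.619 -1.707 3.125
endloop
endfacet
facet normal -0.834 0.013 0.551
outer loop
vertex -4.189 -2.1 3.785
vertex -4.322 -0.669 3.55
vertex -4.619 -1.707 3.125
endloop
endfacet
facet normal -0.488 0.447 -0.750
outer loop
vertex -4.619 -1.707 3.125
vertex -3.571 -0.68 3.055
vertex -3.868 -1.718 2.63
endloop
endfacet
facet normal -0.255 -0.895 -0.367
outer loop
vertex -3.868 -1.718 2.63
vertex -4.189 -2.1 3.785
vertex -4.619 -1.707 3.125
endloop
endfacet
facet normal 0.255 0.895 0.367
outer loop
vertex -4.322 -0.669 3.55
vertex -3.141 -1.073 3.715
vertex -3.571 -0.68 3.055
endloop
endfacet
facet normal -0.834 0.013 0.551
outer loop
vertex -3.892 -1.062 4.21
vertex -4.322 -0.669 3.55
vertex -4.189 -2.1 3.785
endloop
endfacet
facet normal 0.255 0.895 0.367
outer loop
vertex -3.892 -1.062 4.21
vertex -3.141 -1.073 3.715
vertex -4.322 -0.669 3.55
endloop
endfacet
facet normal 0.834 -0.013 -0.551
outer loop
vertex -3.571 -0.68 3.055
vertex -3.141 -1.073 3.715
vertex -3.868 -1.718 2.63
endloop
endfacet
facet normal -0.255 -0.895 -0.367
outer loop
vertex -3.438 -2.111 3.29
vertex -4.189 -2.1 3.785
vertex -3.868 -1.718 2.63
endloop
endfacet
facet normal 0.834 -0.013 -0.551
outer loop
vertex -3.868 -1.718 2.63
vertex -3.141 -1.073 3.715
vertex -3.438 -2.111 3.29
endloop
endfacet
facet normal 0.488 -0.447 0.750
outer loop
vertex -3.438 -2.111 3.29
vertex -3.892 -1.062 4.21
vertex -4.189 -2.1 3.785
endloop
endfacet
facet normal 0.488 -0.447 0.750
outer loop
vertex -3.141 -1.073 3.715
vertex -3.892 -1.062 4.21
vertex -3.438 -2.111 3.29
endloop
endfacet
facet normal 0.106 -0.607 -0.788
outer loop
vertex 3.604 -3.994 0.862
vertex 3.06 -3.671 0.54
vertex 3.722 -3.432 0.445
endloop
endfacet
facet normal 0.844 0.194 0.500
outer loop
vertex 3.604 -3.994 0.862
vertex 3.722 -3.432 0.445
vertex 2.92 -2.869 1.58
endloop
endfacet
facet normal 0.106 -0.607 -0.788
outer loop
vertex 3.722 -3.432 0.445
vertex 3.06 -3.671 0.54
vertex 3.178 -3.109 0.123
endloop
endfacet
facet normal 0.530 0.847 -0.046
outer loop
vertex 3.722 -3.432 0.445
vertex 3.178 -3.109 0.123
vertex 2.92 -2.869 1.58
endloop
endfacet
facet normal 0.106 -0.607 -0.788
outer loop
vertex 3.178 -3.109 0.123
vertex 3.06 -3.671 0.54
vertex 2.516 -3.348 0.218
endloop
endfacet
facet normal -0.359 0.909 -0.213
outer loop
vertex 3.178 -3.109 0.123
vertex 2.516 -3.348 0.218
vertex 2.92 -2.869 1.58
endloop
endfacet
facet normal 0.105 -0.608 -0.787
outer loop
vertex 2.516 -3.348 0.218
vertex 3.06 -3.671 0.54
vertex 2.398 -3.91 0.636
endloop
endfacet
facet normal -0.933 0.319 0.165
outer loop
vertex 2.516 -3.348 0.218
vertex 2.398 -3.91 0.636
vertex 2.92 -2.869 1.58
endloop
endfacet
facet normal 0.105 -0.608 -0.787
outer loop
vertex 2.398 -3.91 0.636
vertex 3.06 -3.671 0.54
vertex 2.942 -4.233 0.958
endloop
endfacet
facet normal -0.619 -0.334 0.711
outer loop
vertex 2.398 -3.91 0.636
vertex 2.942 -4.233 0.958
vertex 2.92 -2.869 1.58
endloop
endfacet
facet normal 0.105 -0.608 -0.787
outer loop
vertex 2.942 -4.233 0.958
vertex 3.06 -3.671 0.54
vertex 3.604 -3.994 0.862
endloop
endfacet
facet normal 0.270 -0.396 0.878
outer loop
vertex 2.942 -4.233 0.958
vertex 3.604 -3.994 0.862
vertex 2.92 -2.869 1.58
endloop
endfacet

endsolid
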